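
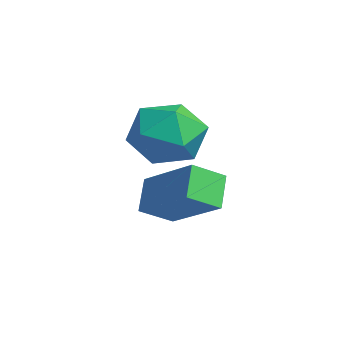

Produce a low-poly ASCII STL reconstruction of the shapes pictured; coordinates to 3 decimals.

solid 
facet normal -0.232 0.918 0.322
outer loop
vertex 1.086 -1.852 2.636
vertex 1.214 -2.214 3.761
vertex 2.145 -1.771 3.17
endloop
endfacet
facet normal 0.087 0.945 -0.316
outer loop
vertex 1.086 -1.852 2.636
vertex 2.145 -1.771 3.17
vertex 2.074 -2.141 2.043
endloop
endfacet
facet normal -0.301 0.558 -0.773
outer loop
vertex 1.086 -1.852 2.636
vertex 2.074 -2.141 2.043
vertex 1.099 -2.813 1.938
endloop
endfacet
facet normal -0.860 0.292 -0.418
outer loop
vertex 1.086 -1.852 2.636
vertex 1.099 -2.813 1.938
vertex 0.568 -2.858 2.999
endloop
endfacet
facet normal -0.818 0.514 0.259
outer loop
vertex 1.086 -1.852 2.636
vertex 0.568 -2.858 2.999
vertex 1.214 -2.214 3.761
endloop
endfacet
facet normal 0.728 0.636 -0.255
outer loop
vertex 2.074 -2.141 2.043
vertex 2.145 -1.771 3.17
vertex 2.812 -2.682 2.801
endloop
endfacet
facet normal 0.211 0.593 0.777
outer loop
vertex 2.145 -1.771 3.17
vertex 1.214 -2.214 3.761
vertex 2.281 -2.727 3.862
endloop
endfacet
facet normal -0.736 -0.059 0.674
outer loop
vertex 1.214 -2.214 3.761
vertex 0.568 -2.858 2.999
vertex 1.306 -3.399 3.757
endloop
endfacet
facet normal -0.805 -0.419 -0.421
outer loop
vertex 0.568 -2.858 2.999
vertex 1.099 -2.813 1.938
vertex 1.235 -3.769 2.63
endloop
endfacet
facet normal 0.100 0.011 -0.995
outer loop
vertex 1.099 -2.813 1.938
vertex 2.074 -2.141 2.043
vertex 2.166 -3.326 2.039
endloop
endfacet
facet normal 0.860 -0.292 0.418
outer loop
vertex 2.294 -3.688 3.164
vertex 2.812 -2.682 2.801
vertex 2.281 -2.727 3.862
endloop
endfacet
facet normal 0.301 -0.558 0.773
outer loop
vertex 2.294 -3.688 3.164
vertex 2.281 -2.727 3.862
vertex 1.306 -3.399 3.757
endloop
endfacet
facet normal -0.087 -0.945 0.316
outer loop
vertex 2.294 -3.688 3.164
vertex 1.306 -3.399 3.757
vertex 1.235 -3.769 2.63
endloop
endfacet
facet normal 0.232 -0.918 -0.322
outer loop
vertex 2.294 -3.688 3.164
vertex 1.235 -3.769 2.63
vertex 2.166 -3.326 2.039
endloop
endfacet
facet normal 0.818 -0.514 -0.259
outer loop
vertex 2.294 -3.688 3.164
vertex 2.166 -3.326 2.039
vertex 2.812 -2.682 2.801
endloop
endfacet
facet normal 0.805 0.419 0.421
outer loop
vertex 2.281 -2.727 3.862
vertex 2.812 -2.682 2.801
vertex 2.145 -1.771 3.17
endloop
endfacet
facet normal -0.100 -0.011 0.995
outer loop
vertex 1.306 -3.399 3.757
vertex 2.281 -2.727 3.862
vertex 1.214 -2.214 3.761
endloop
endfacet
facet normal -0.728 -0.636 0.255
outer loop
vertex 1.235 -3.769 2.63
vertex 1.306 -3.399 3.757
vertex 0.568 -2.858 2.999
endloop
endfacet
facet normal -0.211 -0.593 -0.777
outer loop
vertex 2.166 -3.326 2.039
vertex 1.235 -3.769 2.63
vertex 1.099 -2.813 1.938
endloop
endfacet
facet normal 0.736 0.059 -0.674
outer loop
vertex 2.812 -2.682 2.801
vertex 2.166 -3.326 2.039
vertex 2.074 -2.141 2.043
endloop
endfacet
facet normal -0.787 -0.384 -0.482
outer loop
vertex 1.218 -3.422 -0.02
vertex 0.494 -3.036 0.855
vertex 1.072 -2.41 -0.588
endloop
endfacet
facet normal 0.604 -0.322 -0.729
outer loop
vertex 2.726 -1.604 0.425
vertex 1.218 -3.422 -0.02
vertex 1.072 -2.41 -0.588
endloop
endfacet
facet normal -0.788 -0.383 -0.482
outer loop
vertex 1.072 -2.41 -0.588
vertex 0.494 -3.036 0.855
vertex 0.348 -2.023 0.288
endloop
endfacet
facet normal -0.125 0.865 -0.485
outer loop
vertex 0.348 -2.023 0.288
vertex 2.726 -1.604 0.425
vertex 1.072 -2.41 -0.588
endloop
endfacet
facet normal 0.125 -0.866 0.485
outer loop
vertex 1.218 -3.422 -0.02
vertex 2.148 -2.23 1.868
vertex 0.494 -3.036 0.855
endloop
endfacet
facet normal 0.603 -0.322 -0.730
outer loop
vertex 2.872 -2.617 0.992
vertex 1.218 -3.422 -0.02
vertex 2.726 -1.604 0.425
endloop
endfacet
facet normal 0.124 -0.866 0.485
outer loop
vertex 2.872 -2.617 0.992
vertex 2.148 -2.23 1.868
vertex 1.218 -3.422 -0.02
endloop
endfacet
facet normal -0.604 0.321 0.730
outer loop
vertex 0.494 -3.036 0.855
vertex 2.148 -2.23 1.868
vertex 0.348 -2.023 0.288
endloop
endfacet
facet normal -0.125 0.866 -0.485
outer loop
vertex 2.002 -1.218 1.3
vertex 2.726 -1.604 0.425
vertex 0.348 -2.023 0.288
endloop
endfacet
facet normal -0.603 0.322 0.729
outer loop
vertex 0.348 -2.023 0.288
vertex 2.148 -2.23 1.868
vertex 2.002 -1.218 1.3
endloop
endfacet
facet normal 0.788 0.384 0.482
outer loop
vertex 2.002 -1.218 1.3
vertex 2.872 -2.617 0.992
vertex 2.726 -1.604 0.425
endloop
endfacet
facet normal 0.788 0.384 0.482
outer loop
vertex 2.148 -2.23 1.868
vertex 2.872 -2.617 0.992
vertex 2.002 -1.218 1.3
endloop
endfacet

endsolid


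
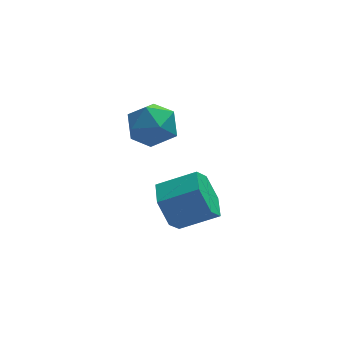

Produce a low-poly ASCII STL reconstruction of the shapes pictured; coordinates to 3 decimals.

solid 
facet normal -0.896 0.113 -0.429
outer loop
vertex -1.302 3.527 -4.456
vertex -1.767 2.966 -3.633
vertex -1.663 4.058 -3.563
endloop
endfacet
facet normal 0.299 0.868 -0.396
outer loop
vertex -1.302 3.527 -4.456
vertex -1.663 4.058 -3.563
vertex 0.212 3.336 -3.731
endloop
endfacet
facet normal 0.299 0.868 -0.396
outer loop
vertex 0.212 3.336 -3.731
vertex -1.663 4.058 -3.563
vertex -0.148 3.867 -2.838
endloop
endfacet
facet normal 0.896 -0.113 0.429
outer loop
vertex 0.212 3.336 -3.731
vertex -0.148 3.867 -2.838
vertex -0.253 2.774 -2.907
endloop
endfacet
facet normal -0.896 0.113 -0.429
outer loop
vertex -1.663 4.058 -3.563
vertex -1.767 2.966 -3.633
vertex -2.128 3.497 -2.739
endloop
endfacet
facet normal -0.134 0.853 0.505
outer loop
vertex -1.663 4.058 -3.563
vertex -2.128 3.497 -2.739
vertex -0.148 3.867 -2.838
endloop
endfacet
facet normal -0.134 0.852 0.506
outer loop
vertex -0.148 3.867 -2.838
vertex -2.128 3.497 -2.739
vertex -0.613 3.305 -2.014
endloop
endfacet
facet normal 0.896 -0.113 0.429
outer loop
vertex -0.148 3.867 -2.838
vertex -0.613 3.305 -2.014
vertex -0.253 2.774 -2.907
endloop
endfacet
facet normal -0.896 0.113 -0.429
outer loop
vertex -2.128 3.497 -2.739
vertex -1.767 2.966 -3.633
vertex -2.232 2.404 -2.809
endloop
endfacet
facet normal -0.433 -0.016 0.901
outer loop
vertex -2.128 3.497 -2.739
vertex -2.232 2.404 -2.809
vertex -0.613 3.305 -2.014
endloop
endfacet
facet normal -0.433 -0.016 0.901
outer loop
vertex -0.613 3.305 -2.014
vertex -2.232 2.404 -2.809
vertex -0.718 2.213 -2.084
endloop
endfacet
facet normal 0.896 -0.114 0.429
outer loop
vertex -0.613 3.305 -2.014
vertex -0.718 2.213 -2.084
vertex -0.253 2.774 -2.907
endloop
endfacet
facet normal -0.896 0.113 -0.429
outer loop
vertex -2.232 2.404 -2.809
vertex -1.767 2.966 -3.633
vertex -1.872 1.873 -3.702
endloop
endfacet
facet normal -0.299 -0.868 0.396
outer loop
vertex -2.232 2.404 -2.809
vertex -1.872 1.873 -3.702
vertex -0.718 2.213 -2.084
endloop
endfacet
facet normal -0.299 -0.868 0.396
outer loop
vertex -0.718 2.213 -2.084
vertex -1.872 1.873 -3.702
vertex -0.357 1.682 -2.977
endloop
endfacet
facet normal 0.896 -0.113 0.429
outer loop
vertex -0.718 2.213 -2.084
vertex -0.357 1.682 -2.977
vertex -0.253 2.774 -2.907
endloop
endfacet
facet normal -0.896 0.113 -0.429
outer loop
vertex -1.872 1.873 -3.702
vertex -1.767 2.966 -3.633
vertex -1.407 2.435 -4.526
endloop
endfacet
facet normal 0.134 -0.852 -0.505
outer loop
vertex -1.872 1.873 -3.702
vertex -1.407 2.435 -4.526
vertex -0.357 1.682 -2.977
endloop
endfacet
facet normal 0.134 -0.853 -0.505
outer loop
vertex -0.357 1.682 -2.977
vertex -1.407 2.435 -4.526
vertex 0.108 2.243 -3.801
endloop
endfacet
facet normal 0.896 -0.113 0.429
outer loop
vertex -0.357 1.682 -2.977
vertex 0.108 2.243 -3.801
vertex -0.253 2.774 -2.907
endloop
endfacet
facet normal -0.896 0.114 -0.429
outer loop
vertex -1.407 2.435 -4.526
vertex -1.767 2.966 -3.633
vertex -1.302 3.527 -4.456
endloop
endfacet
facet normal 0.433 0.016 -0.901
outer loop
vertex -1.407 2.435 -4.526
vertex -1.302 3.527 -4.456
vertex 0.108 2.243 -3.801
endloop
endfacet
facet normal 0.434 0.016 -0.901
outer loop
vertex 0.108 2.243 -3.801
vertex -1.302 3.527 -4.456
vertex 0.212 3.336 -3.731
endloop
endfacet
facet normal 0.896 -0.113 0.429
outer loop
vertex 0.108 2.243 -3.801
vertex 0.212 3.336 -3.731
vertex -0.253 2.774 -2.907
endloop
endfacet
facet normal 0.308 0.393 0.867
outer loop
vertex -2.021 4.526 1.091
vertex -2.439 3.68 1.623
vertex -1.414 3.647 1.274
endloop
endfacet
facet normal 0.742 0.582 0.333
outer loop
vertex -2.021 4.526 1.091
vertex -1.414 3.647 1.274
vertex -1.372 4.144 0.312
endloop
endfacet
facet normal 0.353 0.922 -0.158
outer loop
vertex -2.021 4.526 1.091
vertex -1.372 4.144 0.312
vertex -2.371 4.484 0.068
endloop
endfacet
facet normal -0.323 0.944 0.072
outer loop
vertex -2.021 4.526 1.091
vertex -2.371 4.484 0.068
vertex -3.03 4.197 0.878
endloop
endfacet
facet normal -0.350 0.616 0.705
outer loop
vertex -2.021 4.526 1.091
vertex -3.03 4.197 0.878
vertex -2.439 3.68 1.623
endloop
endfacet
facet normal 0.999 -0.015 0.036
outer loop
vertex -1.372 4.144 0.312
vertex -1.414 3.647 1.274
vertex -1.39 3.063 0.362
endloop
endfacet
facet normal 0.296 -0.321 0.900
outer loop
vertex -1.414 3.647 1.274
vertex -2.439 3.68 1.623
vertex -2.049 2.776 1.172
endloop
endfacet
facet normal -0.768 0.042 0.639
outer loop
vertex -2.439 3.68 1.623
vertex -3.03 4.197 0.878
vertex -3.048 3.116 0.928
endloop
endfacet
facet normal -0.723 0.573 -0.386
outer loop
vertex -3.03 4.197 0.878
vertex -2.371 4.484 0.068
vertex -3.006 3.613 -0.034
endloop
endfacet
facet normal 0.368 0.537 -0.759
outer loop
vertex -2.371 4.484 0.068
vertex -1.372 4.144 0.312
vertex -1.981 3.58 -0.383
endloop
endfacet
facet normal 0.323 -0.944 -0.072
outer loop
vertex -2.399 2.734 0.149
vertex -1.39 3.063 0.362
vertex -2.049 2.776 1.172
endloop
endfacet
facet normal -0.353 -0.922 0.158
outer loop
vertex -2.399 2.734 0.149
vertex -2.049 2.776 1.172
vertex -3.048 3.116 0.928
endloop
endfacet
facet normal -0.742 -0.582 -0.333
outer loop
vertex -2.399 2.734 0.149
vertex -3.048 3.116 0.928
vertex -3.006 3.613 -0.034
endloop
endfacet
facet normal -0.308 -0.393 -0.867
outer loop
vertex -2.399 2.734 0.149
vertex -3.006 3.613 -0.034
vertex -1.981 3.58 -0.383
endloop
endfacet
facet normal 0.350 -0.616 -0.705
outer loop
vertex -2.399 2.734 0.149
vertex -1.981 3.58 -0.383
vertex -1.39 3.063 0.362
endloop
endfacet
facet normal 0.723 -0.573 0.386
outer loop
vertex -2.049 2.776 1.172
vertex -1.39 3.063 0.362
vertex -1.414 3.647 1.274
endloop
endfacet
facet normal -0.368 -0.537 0.759
outer loop
vertex -3.048 3.116 0.928
vertex -2.049 2.776 1.172
vertex -2.439 3.68 1.623
endloop
endfacet
facet normal -0.999 0.015 -0.036
outer loop
vertex -3.006 3.613 -0.034
vertex -3.048 3.116 0.928
vertex -3.03 4.197 0.878
endloop
endfacet
facet normal -0.296 0.321 -0.900
outer loop
vertex -1.981 3.58 -0.383
vertex -3.006 3.613 -0.034
vertex -2.371 4.484 0.068
endloop
endfacet
facet normal 0.768 -0.042 -0.639
outer loop
vertex -1.39 3.063 0.362
vertex -1.981 3.58 -0.383
vertex -1.372 4.144 0.312
endloop
endfacet

endsolid


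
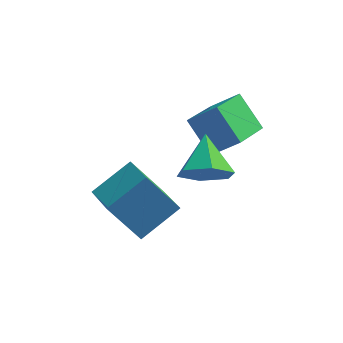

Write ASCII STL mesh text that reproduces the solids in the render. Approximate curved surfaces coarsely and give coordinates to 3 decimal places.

solid 
facet normal -0.538 0.515 0.667
outer loop
vertex 2.366 -0.08 0.13
vertex 3.105 1.71 -0.657
vertex 1.279 -0.033 -0.783
endloop
endfacet
facet normal -0.354 -0.856 0.377
outer loop
vertex 2.215 -0.93 -1.943
vertex 2.366 -0.08 0.13
vertex 1.279 -0.033 -0.783
endloop
endfacet
facet normal -0.538 0.515 0.667
outer loop
vertex 1.279 -0.033 -0.783
vertex 3.105 1.71 -0.657
vertex 2.018 1.757 -1.57
endloop
endfacet
facet normal -0.765 0.033 -0.643
outer loop
vertex 2.018 1.757 -1.57
vertex 2.215 -0.93 -1.943
vertex 1.279 -0.033 -0.783
endloop
endfacet
facet normal 0.765 -0.033 0.643
outer loop
vertex 2.366 -0.08 0.13
vertex 4.041 0.813 -1.817
vertex 3.105 1.71 -0.657
endloop
endfacet
facet normal -0.354 -0.856 0.377
outer loop
vertex 3.302 -0.977 -1.03
vertex 2.366 -0.08 0.13
vertex 2.215 -0.93 -1.943
endloop
endfacet
facet normal 0.765 -0.033 0.643
outer loop
vertex 3.302 -0.977 -1.03
vertex 4.041 0.813 -1.817
vertex 2.366 -0.08 0.13
endloop
endfacet
facet normal 0.354 0.856 -0.377
outer loop
vertex 3.105 1.71 -0.657
vertex 4.041 0.813 -1.817
vertex 2.018 1.757 -1.57
endloop
endfacet
facet normal -0.765 0.033 -0.643
outer loop
vertex 2.954 0.86 -2.73
vertex 2.215 -0.93 -1.943
vertex 2.018 1.757 -1.57
endloop
endfacet
facet normal 0.354 0.856 -0.377
outer loop
vertex 2.018 1.757 -1.57
vertex 4.041 0.813 -1.817
vertex 2.954 0.86 -2.73
endloop
endfacet
facet normal 0.538 -0.515 -0.667
outer loop
vertex 2.954 0.86 -2.73
vertex 3.302 -0.977 -1.03
vertex 2.215 -0.93 -1.943
endloop
endfacet
facet normal 0.538 -0.515 -0.667
outer loop
vertex 4.041 0.813 -1.817
vertex 3.302 -0.977 -1.03
vertex 2.954 0.86 -2.73
endloop
endfacet
facet normal -0.613 0.075 0.786
outer loop
vertex -0.006 -2.199 -2.207
vertex -0.77 -0.547 -2.961
vertex -1.334 -3.24 -3.143
endloop
endfacet
facet normal 0.388 -0.839 0.383
outer loop
vertex -0.09 -3.393 -4.739
vertex -0.006 -2.199 -2.207
vertex -1.334 -3.24 -3.143
endloop
endfacet
facet normal -0.613 0.075 0.787
outer loop
vertex -1.334 -3.24 -3.143
vertex -0.77 -0.547 -2.961
vertex -2.099 -1.589 -3.897
endloop
endfacet
facet normal -0.688 -0.540 -0.485
outer loop
vertex -2.099 -1.589 -3.897
vertex -0.09 -3.393 -4.739
vertex -1.334 -3.24 -3.143
endloop
endfacet
facet normal 0.688 0.540 0.485
outer loop
vertex -0.006 -2.199 -2.207
vertex 0.474 -0.7 -4.557
vertex -0.77 -0.547 -2.961
endloop
endfacet
facet normal 0.388 -0.839 0.383
outer loop
vertex 1.239 -2.351 -3.803
vertex -0.006 -2.199 -2.207
vertex -0.09 -3.393 -4.739
endloop
endfacet
facet normal 0.688 0.540 0.485
outer loop
vertex 1.239 -2.351 -3.803
vertex 0.474 -0.7 -4.557
vertex -0.006 -2.199 -2.207
endloop
endfacet
facet normal -0.388 0.838 -0.383
outer loop
vertex -0.77 -0.547 -2.961
vertex 0.474 -0.7 -4.557
vertex -2.099 -1.589 -3.897
endloop
endfacet
facet normal -0.688 -0.540 -0.485
outer loop
vertex -0.854 -1.741 -5.493
vertex -0.09 -3.393 -4.739
vertex -2.099 -1.589 -3.897
endloop
endfacet
facet normal -0.388 0.839 -0.382
outer loop
vertex -2.099 -1.589 -3.897
vertex 0.474 -0.7 -4.557
vertex -0.854 -1.741 -5.493
endloop
endfacet
facet normal 0.613 -0.075 -0.786
outer loop
vertex -0.854 -1.741 -5.493
vertex 1.239 -2.351 -3.803
vertex -0.09 -3.393 -4.739
endloop
endfacet
facet normal 0.613 -0.075 -0.786
outer loop
vertex 0.474 -0.7 -4.557
vertex 1.239 -2.351 -3.803
vertex -0.854 -1.741 -5.493
endloop
endfacet
facet normal 0.072 -0.858 -0.508
outer loop
vertex 3.238 -3.445 -0.37
vertex 2.214 -3.355 -0.667
vertex 2.986 -2.931 -1.274
endloop
endfacet
facet normal 0.824 0.560 0.089
outer loop
vertex 3.238 -3.445 -0.37
vertex 2.986 -2.931 -1.274
vertex 2.086 -1.845 0.227
endloop
endfacet
facet normal 0.073 -0.859 -0.508
outer loop
vertex 2.986 -2.931 -1.274
vertex 2.214 -3.355 -0.667
vertex 1.961 -2.842 -1.571
endloop
endfacet
facet normal 0.214 0.848 -0.485
outer loop
vertex 2.986 -2.931 -1.274
vertex 1.961 -2.842 -1.571
vertex 2.086 -1.845 0.227
endloop
endfacet
facet normal 0.073 -0.859 -0.508
outer loop
vertex 1.961 -2.842 -1.571
vertex 2.214 -3.355 -0.667
vertex 1.189 -3.266 -0.964
endloop
endfacet
facet normal -0.643 0.688 -0.337
outer loop
vertex 1.961 -2.842 -1.571
vertex 1.189 -3.266 -0.964
vertex 2.086 -1.845 0.227
endloop
endfacet
facet normal 0.073 -0.858 -0.508
outer loop
vertex 1.189 -3.266 -0.964
vertex 2.214 -3.355 -0.667
vertex 1.442 -3.78 -0.059
endloop
endfacet
facet normal -0.891 0.240 0.385
outer loop
vertex 1.189 -3.266 -0.964
vertex 1.442 -3.78 -0.059
vertex 2.086 -1.845 0.227
endloop
endfacet
facet normal 0.072 -0.858 -0.508
outer loop
vertex 1.442 -3.78 -0.059
vertex 2.214 -3.355 -0.667
vertex 2.466 -3.869 0.237
endloop
endfacet
facet normal -0.281 -0.048 0.958
outer loop
vertex 1.442 -3.78 -0.059
vertex 2.466 -3.869 0.237
vertex 2.086 -1.845 0.227
endloop
endfacet
facet normal 0.072 -0.858 -0.508
outer loop
vertex 2.466 -3.869 0.237
vertex 2.214 -3.355 -0.667
vertex 3.238 -3.445 -0.37
endloop
endfacet
facet normal 0.575 0.112 0.810
outer loop
vertex 2.466 -3.869 0.237
vertex 3.238 -3.445 -0.37
vertex 2.086 -1.845 0.227
endloop
endfacet

endsolid


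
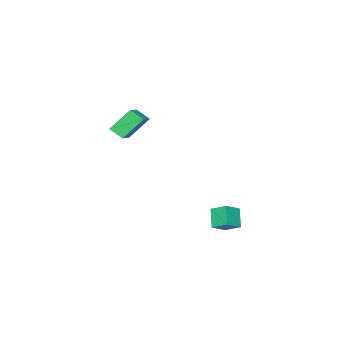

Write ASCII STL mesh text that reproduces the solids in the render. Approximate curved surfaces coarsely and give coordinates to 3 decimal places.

solid 
facet normal -0.791 -0.474 -0.386
outer loop
vertex -2.223 -4.331 1.219
vertex -3.242 -3.689 2.517
vertex -2.429 -3.536 0.665
endloop
endfacet
facet normal 0.575 -0.362 -0.734
outer loop
vertex -0.918 -2.631 1.403
vertex -2.223 -4.331 1.219
vertex -2.429 -3.536 0.665
endloop
endfacet
facet normal -0.791 -0.474 -0.386
outer loop
vertex -2.429 -3.536 0.665
vertex -3.242 -3.689 2.517
vertex -3.447 -2.895 1.963
endloop
endfacet
facet normal -0.208 0.803 -0.559
outer loop
vertex -3.447 -2.895 1.963
vertex -0.918 -2.631 1.403
vertex -2.429 -3.536 0.665
endloop
endfacet
facet normal 0.207 -0.802 0.560
outer loop
vertex -2.223 -4.331 1.219
vertex -1.731 -2.784 3.255
vertex -3.242 -3.689 2.517
endloop
endfacet
facet normal 0.576 -0.363 -0.733
outer loop
vertex -0.713 -3.425 1.957
vertex -2.223 -4.331 1.219
vertex -0.918 -2.631 1.403
endloop
endfacet
facet normal 0.208 -0.802 0.559
outer loop
vertex -0.713 -3.425 1.957
vertex -1.731 -2.784 3.255
vertex -2.223 -4.331 1.219
endloop
endfacet
facet normal -0.575 0.363 0.733
outer loop
vertex -3.242 -3.689 2.517
vertex -1.731 -2.784 3.255
vertex -3.447 -2.895 1.963
endloop
endfacet
facet normal -0.208 0.802 -0.560
outer loop
vertex -1.937 -1.989 2.701
vertex -0.918 -2.631 1.403
vertex -3.447 -2.895 1.963
endloop
endfacet
facet normal -0.576 0.362 0.733
outer loop
vertex -3.447 -2.895 1.963
vertex -1.731 -2.784 3.255
vertex -1.937 -1.989 2.701
endloop
endfacet
facet normal 0.791 0.474 0.387
outer loop
vertex -1.937 -1.989 2.701
vertex -0.713 -3.425 1.957
vertex -0.918 -2.631 1.403
endloop
endfacet
facet normal 0.791 0.474 0.386
outer loop
vertex -1.731 -2.784 3.255
vertex -0.713 -3.425 1.957
vertex -1.937 -1.989 2.701
endloop
endfacet
facet normal -0.870 0.115 -0.479
outer loop
vertex -2.549 3.26 -2.964
vertex -2.697 4.208 -2.468
vertex -1.938 3.86 -3.929
endloop
endfacet
facet normal 0.137 -0.878 -0.459
outer loop
vertex -0.963 3.732 -3.392
vertex -2.549 3.26 -2.964
vertex -1.938 3.86 -3.929
endloop
endfacet
facet normal -0.870 0.115 -0.479
outer loop
vertex -1.938 3.86 -3.929
vertex -2.697 4.208 -2.468
vertex -2.086 4.808 -3.433
endloop
endfacet
facet normal 0.473 0.465 -0.748
outer loop
vertex -2.086 4.808 -3.433
vertex -0.963 3.732 -3.392
vertex -1.938 3.86 -3.929
endloop
endfacet
facet normal -0.473 -0.465 0.748
outer loop
vertex -2.549 3.26 -2.964
vertex -1.722 4.08 -1.931
vertex -2.697 4.208 -2.468
endloop
endfacet
facet normal 0.137 -0.878 -0.459
outer loop
vertex -1.574 3.132 -2.427
vertex -2.549 3.26 -2.964
vertex -0.963 3.732 -3.392
endloop
endfacet
facet normal -0.473 -0.465 0.748
outer loop
vertex -1.574 3.132 -2.427
vertex -1.722 4.08 -1.931
vertex -2.549 3.26 -2.964
endloop
endfacet
facet normal -0.137 0.878 0.459
outer loop
vertex -2.697 4.208 -2.468
vertex -1.722 4.08 -1.931
vertex -2.086 4.808 -3.433
endloop
endfacet
facet normal 0.473 0.465 -0.748
outer loop
vertex -1.111 4.68 -2.896
vertex -0.963 3.732 -3.392
vertex -2.086 4.808 -3.433
endloop
endfacet
facet normal -0.137 0.878 0.459
outer loop
vertex -2.086 4.808 -3.433
vertex -1.722 4.08 -1.931
vertex -1.111 4.68 -2.896
endloop
endfacet
facet normal 0.870 -0.115 0.479
outer loop
vertex -1.111 4.68 -2.896
vertex -1.574 3.132 -2.427
vertex -0.963 3.732 -3.392
endloop
endfacet
facet normal 0.870 -0.115 0.479
outer loop
vertex -1.722 4.08 -1.931
vertex -1.574 3.132 -2.427
vertex -1.111 4.68 -2.896
endloop
endfacet

endsolid


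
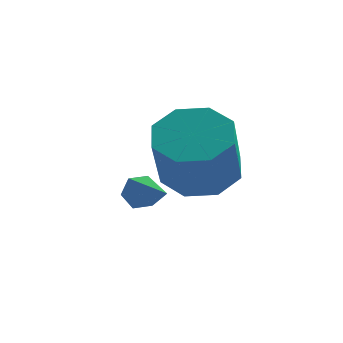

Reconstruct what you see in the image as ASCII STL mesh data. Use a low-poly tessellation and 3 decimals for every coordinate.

solid 
facet normal -0.645 0.688 -0.332
outer loop
vertex 0.692 -1.562 0.921
vertex 0.423 -1.606 1.352
vertex 0.802 -1.266 1.321
endloop
endfacet
facet normal 0.905 0.183 -0.385
outer loop
vertex 0.692 -1.562 0.921
vertex 0.802 -1.266 1.321
vertex 1.237 -2.474 1.768
endloop
endfacet
facet normal -0.645 0.689 -0.330
outer loop
vertex 0.802 -1.266 1.321
vertex 0.423 -1.606 1.352
vertex 0.533 -1.311 1.753
endloop
endfacet
facet normal 0.735 0.452 0.505
outer loop
vertex 0.802 -1.266 1.321
vertex 0.533 -1.311 1.753
vertex 1.237 -2.474 1.768
endloop
endfacet
facet normal -0.646 0.689 -0.330
outer loop
vertex 0.533 -1.311 1.753
vertex 0.423 -1.606 1.352
vertex 0.155 -1.651 1.783
endloop
endfacet
facet normal 0.044 0.039 0.998
outer loop
vertex 0.533 -1.311 1.753
vertex 0.155 -1.651 1.783
vertex 1.237 -2.474 1.768
endloop
endfacet
facet normal -0.647 0.688 -0.330
outer loop
vertex 0.155 -1.651 1.783
vertex 0.423 -1.606 1.352
vertex 0.045 -1.947 1.382
endloop
endfacet
facet normal -0.478 -0.639 0.603
outer loop
vertex 0.155 -1.651 1.783
vertex 0.045 -1.947 1.382
vertex 1.237 -2.474 1.768
endloop
endfacet
facet normal -0.647 0.688 -0.330
outer loop
vertex 0.045 -1.947 1.382
vertex 0.423 -1.606 1.352
vertex 0.313 -1.902 0.951
endloop
endfacet
facet normal -0.308 -0.907 -0.286
outer loop
vertex 0.045 -1.947 1.382
vertex 0.313 -1.902 0.951
vertex 1.237 -2.474 1.768
endloop
endfacet
facet normal -0.644 0.689 -0.332
outer loop
vertex 0.313 -1.902 0.951
vertex 0.423 -1.606 1.352
vertex 0.692 -1.562 0.921
endloop
endfacet
facet normal 0.383 -0.495 -0.780
outer loop
vertex 0.313 -1.902 0.951
vertex 0.692 -1.562 0.921
vertex 1.237 -2.474 1.768
endloop
endfacet
facet normal -0.009 0.543 -0.840
outer loop
vertex 2.961 -2.778 2.547
vertex 2.022 -2.616 2.662
vertex 2.827 -2.172 2.94
endloop
endfacet
facet normal 0.983 0.158 0.091
outer loop
vertex 2.961 -2.778 2.547
vertex 2.827 -2.172 2.94
vertex 2.977 -3.706 3.983
endloop
endfacet
facet normal 0.983 0.159 0.092
outer loop
vertex 2.977 -3.706 3.983
vertex 2.827 -2.172 2.94
vertex 2.842 -3.1 4.376
endloop
endfacet
facet normal 0.009 -0.543 0.840
outer loop
vertex 2.977 -3.706 3.983
vertex 2.842 -3.1 4.376
vertex 2.038 -3.544 4.098
endloop
endfacet
facet normal -0.009 0.542 -0.840
outer loop
vertex 2.827 -2.172 2.94
vertex 2.022 -2.616 2.662
vertex 2.221 -1.826 3.17
endloop
endfacet
facet normal 0.565 0.695 0.444
outer loop
vertex 2.827 -2.172 2.94
vertex 2.221 -1.826 3.17
vertex 2.842 -3.1 4.376
endloop
endfacet
facet normal 0.565 0.695 0.444
outer loop
vertex 2.842 -3.1 4.376
vertex 2.221 -1.826 3.17
vertex 2.236 -2.754 4.606
endloop
endfacet
facet normal 0.009 -0.542 0.840
outer loop
vertex 2.842 -3.1 4.376
vertex 2.236 -2.754 4.606
vertex 2.038 -3.544 4.098
endloop
endfacet
facet normal -0.009 0.542 -0.840
outer loop
vertex 2.221 -1.826 3.17
vertex 2.022 -2.616 2.662
vertex 1.498 -1.943 3.102
endloop
endfacet
facet normal -0.184 0.825 0.535
outer loop
vertex 2.221 -1.826 3.17
vertex 1.498 -1.943 3.102
vertex 2.236 -2.754 4.606
endloop
endfacet
facet normal -0.182 0.825 0.534
outer loop
vertex 2.236 -2.754 4.606
vertex 1.498 -1.943 3.102
vertex 1.514 -2.87 4.539
endloop
endfacet
facet normal 0.009 -0.542 0.840
outer loop
vertex 2.236 -2.754 4.606
vertex 1.514 -2.87 4.539
vertex 2.038 -3.544 4.098
endloop
endfacet
facet normal -0.009 0.542 -0.840
outer loop
vertex 1.498 -1.943 3.102
vertex 2.022 -2.616 2.662
vertex 1.083 -2.454 2.777
endloop
endfacet
facet normal -0.825 0.471 0.313
outer loop
vertex 1.498 -1.943 3.102
vertex 1.083 -2.454 2.777
vertex 1.514 -2.87 4.539
endloop
endfacet
facet normal -0.825 0.470 0.313
outer loop
vertex 1.514 -2.87 4.539
vertex 1.083 -2.454 2.777
vertex 1.099 -3.382 4.213
endloop
endfacet
facet normal 0.009 -0.542 0.840
outer loop
vertex 1.514 -2.87 4.539
vertex 1.099 -3.382 4.213
vertex 2.038 -3.544 4.098
endloop
endfacet
facet normal -0.009 0.543 -0.840
outer loop
vertex 1.083 -2.454 2.777
vertex 2.022 -2.616 2.662
vertex 1.218 -3.06 2.384
endloop
endfacet
facet normal -0.983 -0.159 -0.092
outer loop
vertex 1.083 -2.454 2.777
vertex 1.218 -3.06 2.384
vertex 1.099 -3.382 4.213
endloop
endfacet
facet normal -0.983 -0.158 -0.092
outer loop
vertex 1.099 -3.382 4.213
vertex 1.218 -3.06 2.384
vertex 1.233 -3.988 3.82
endloop
endfacet
facet normal 0.009 -0.543 0.840
outer loop
vertex 1.099 -3.382 4.213
vertex 1.233 -3.988 3.82
vertex 2.038 -3.544 4.098
endloop
endfacet
facet normal -0.009 0.542 -0.840
outer loop
vertex 1.218 -3.06 2.384
vertex 2.022 -2.616 2.662
vertex 1.824 -3.406 2.154
endloop
endfacet
facet normal -0.565 -0.695 -0.444
outer loop
vertex 1.218 -3.06 2.384
vertex 1.824 -3.406 2.154
vertex 1.233 -3.988 3.82
endloop
endfacet
facet normal -0.565 -0.695 -0.444
outer loop
vertex 1.233 -3.988 3.82
vertex 1.824 -3.406 2.154
vertex 1.839 -4.334 3.59
endloop
endfacet
facet normal 0.009 -0.542 0.840
outer loop
vertex 1.233 -3.988 3.82
vertex 1.839 -4.334 3.59
vertex 2.038 -3.544 4.098
endloop
endfacet
facet normal -0.009 0.542 -0.840
outer loop
vertex 1.824 -3.406 2.154
vertex 2.022 -2.616 2.662
vertex 2.546 -3.29 2.221
endloop
endfacet
facet normal 0.182 -0.825 -0.535
outer loop
vertex 1.824 -3.406 2.154
vertex 2.546 -3.29 2.221
vertex 1.839 -4.334 3.59
endloop
endfacet
facet normal 0.184 -0.825 -0.534
outer loop
vertex 1.839 -4.334 3.59
vertex 2.546 -3.29 2.221
vertex 2.562 -4.217 3.658
endloop
endfacet
facet normal 0.009 -0.542 0.840
outer loop
vertex 1.839 -4.334 3.59
vertex 2.562 -4.217 3.658
vertex 2.038 -3.544 4.098
endloop
endfacet
facet normal -0.009 0.542 -0.840
outer loop
vertex 2.546 -3.29 2.221
vertex 2.022 -2.616 2.662
vertex 2.961 -2.778 2.547
endloop
endfacet
facet normal 0.825 -0.470 -0.312
outer loop
vertex 2.546 -3.29 2.221
vertex 2.961 -2.778 2.547
vertex 2.562 -4.217 3.658
endloop
endfacet
facet normal 0.825 -0.471 -0.313
outer loop
vertex 2.562 -4.217 3.658
vertex 2.961 -2.778 2.547
vertex 2.977 -3.706 3.983
endloop
endfacet
facet normal 0.009 -0.542 0.840
outer loop
vertex 2.562 -4.217 3.658
vertex 2.977 -3.706 3.983
vertex 2.038 -3.544 4.098
endloop
endfacet

endsolid


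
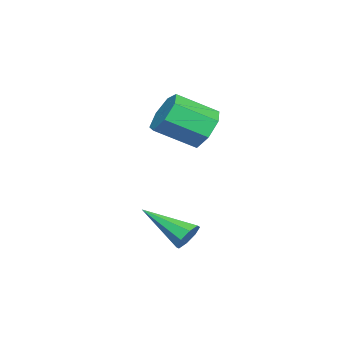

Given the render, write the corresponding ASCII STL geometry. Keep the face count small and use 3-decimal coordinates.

solid 
facet normal -0.345 0.794 -0.501
outer loop
vertex -1.503 0.69 1.537
vertex -1.987 0.07 0.887
vertex -2.331 0.471 1.76
endloop
endfacet
facet normal 0.076 0.555 0.828
outer loop
vertex -1.503 0.69 1.537
vertex -2.331 0.471 1.76
vertex -0.849 -0.81 2.482
endloop
endfacet
facet normal 0.077 0.555 0.828
outer loop
vertex -0.849 -0.81 2.482
vertex -2.331 0.471 1.76
vertex -1.677 -1.03 2.706
endloop
endfacet
facet normal 0.346 -0.794 0.500
outer loop
vertex -0.849 -0.81 2.482
vertex -1.677 -1.03 2.706
vertex -1.333 -1.43 1.833
endloop
endfacet
facet normal -0.346 0.793 -0.501
outer loop
vertex -2.331 0.471 1.76
vertex -1.987 0.07 0.887
vertex -2.899 -0.051 1.326
endloop
endfacet
facet normal -0.684 0.151 0.713
outer loop
vertex -2.331 0.471 1.76
vertex -2.899 -0.051 1.326
vertex -1.677 -1.03 2.706
endloop
endfacet
facet normal -0.684 0.152 0.714
outer loop
vertex -1.677 -1.03 2.706
vertex -2.899 -0.051 1.326
vertex -2.246 -1.551 2.272
endloop
endfacet
facet normal 0.346 -0.794 0.500
outer loop
vertex -1.677 -1.03 2.706
vertex -2.246 -1.551 2.272
vertex -1.333 -1.43 1.833
endloop
endfacet
facet normal -0.346 0.794 -0.500
outer loop
vertex -2.899 -0.051 1.326
vertex -1.987 0.07 0.887
vertex -2.781 -0.481 0.562
endloop
endfacet
facet normal -0.929 -0.365 0.062
outer loop
vertex -2.899 -0.051 1.326
vertex -2.781 -0.481 0.562
vertex -2.246 -1.551 2.272
endloop
endfacet
facet normal -0.929 -0.366 0.061
outer loop
vertex -2.246 -1.551 2.272
vertex -2.781 -0.481 0.562
vertex -2.127 -1.981 1.508
endloop
endfacet
facet normal 0.346 -0.794 0.501
outer loop
vertex -2.246 -1.551 2.272
vertex -2.127 -1.981 1.508
vertex -1.333 -1.43 1.833
endloop
endfacet
facet normal -0.346 0.794 -0.500
outer loop
vertex -2.781 -0.481 0.562
vertex -1.987 0.07 0.887
vertex -2.065 -0.496 0.043
endloop
endfacet
facet normal -0.474 -0.608 -0.637
outer loop
vertex -2.781 -0.481 0.562
vertex -2.065 -0.496 0.043
vertex -2.127 -1.981 1.508
endloop
endfacet
facet normal -0.475 -0.608 -0.636
outer loop
vertex -2.127 -1.981 1.508
vertex -2.065 -0.496 0.043
vertex -1.411 -1.996 0.988
endloop
endfacet
facet normal 0.346 -0.794 0.500
outer loop
vertex -2.127 -1.981 1.508
vertex -1.411 -1.996 0.988
vertex -1.333 -1.43 1.833
endloop
endfacet
facet normal -0.346 0.794 -0.500
outer loop
vertex -2.065 -0.496 0.043
vertex -1.987 0.07 0.887
vertex -1.29 -0.085 0.159
endloop
endfacet
facet normal 0.336 -0.393 -0.856
outer loop
vertex -2.065 -0.496 0.043
vertex -1.29 -0.085 0.159
vertex -1.411 -1.996 0.988
endloop
endfacet
facet normal 0.337 -0.393 -0.856
outer loop
vertex -1.411 -1.996 0.988
vertex -1.29 -0.085 0.159
vertex -0.636 -1.585 1.105
endloop
endfacet
facet normal 0.346 -0.794 0.500
outer loop
vertex -1.411 -1.996 0.988
vertex -0.636 -1.585 1.105
vertex -1.333 -1.43 1.833
endloop
endfacet
facet normal -0.346 0.794 -0.500
outer loop
vertex -1.29 -0.085 0.159
vertex -1.987 0.07 0.887
vertex -1.04 0.443 0.824
endloop
endfacet
facet normal 0.895 0.119 -0.431
outer loop
vertex -1.29 -0.085 0.159
vertex -1.04 0.443 0.824
vertex -0.636 -1.585 1.105
endloop
endfacet
facet normal 0.895 0.118 -0.431
outer loop
vertex -0.636 -1.585 1.105
vertex -1.04 0.443 0.824
vertex -0.386 -1.057 1.769
endloop
endfacet
facet normal 0.346 -0.793 0.501
outer loop
vertex -0.636 -1.585 1.105
vertex -0.386 -1.057 1.769
vertex -1.333 -1.43 1.833
endloop
endfacet
facet normal -0.346 0.794 -0.500
outer loop
vertex -1.04 0.443 0.824
vertex -1.987 0.07 0.887
vertex -1.503 0.69 1.537
endloop
endfacet
facet normal 0.779 0.540 0.319
outer loop
vertex -1.04 0.443 0.824
vertex -1.503 0.69 1.537
vertex -0.386 -1.057 1.769
endloop
endfacet
facet normal 0.779 0.540 0.319
outer loop
vertex -0.386 -1.057 1.769
vertex -1.503 0.69 1.537
vertex -0.849 -0.81 2.482
endloop
endfacet
facet normal 0.346 -0.794 0.500
outer loop
vertex -0.386 -1.057 1.769
vertex -0.849 -0.81 2.482
vertex -1.333 -1.43 1.833
endloop
endfacet
facet normal 0.156 0.867 -0.473
outer loop
vertex 2.926 0.978 -2.399
vertex 2.507 0.788 -2.886
vertex 2.441 1.116 -2.306
endloop
endfacet
facet normal 0.230 0.162 0.960
outer loop
vertex 2.926 0.978 -2.399
vertex 2.441 1.116 -2.306
vertex 2.173 -1.068 -1.874
endloop
endfacet
facet normal 0.157 0.867 -0.473
outer loop
vertex 2.441 1.116 -2.306
vertex 2.507 0.788 -2.886
vertex 1.995 1.062 -2.553
endloop
endfacet
facet normal -0.493 0.227 0.840
outer loop
vertex 2.441 1.116 -2.306
vertex 1.995 1.062 -2.553
vertex 2.173 -1.068 -1.874
endloop
endfacet
facet normal 0.156 0.867 -0.473
outer loop
vertex 1.995 1.062 -2.553
vertex 2.507 0.788 -2.886
vertex 1.849 0.847 -2.995
endloop
endfacet
facet normal -0.952 0.018 0.306
outer loop
vertex 1.995 1.062 -2.553
vertex 1.849 0.847 -2.995
vertex 2.173 -1.068 -1.874
endloop
endfacet
facet normal 0.156 0.867 -0.473
outer loop
vertex 1.849 0.847 -2.995
vertex 2.507 0.788 -2.886
vertex 2.088 0.598 -3.373
endloop
endfacet
facet normal -0.880 -0.342 -0.331
outer loop
vertex 1.849 0.847 -2.995
vertex 2.088 0.598 -3.373
vertex 2.173 -1.068 -1.874
endloop
endfacet
facet normal 0.158 0.867 -0.474
outer loop
vertex 2.088 0.598 -3.373
vertex 2.507 0.788 -2.886
vertex 2.573 0.459 -3.466
endloop
endfacet
facet normal -0.318 -0.643 -0.697
outer loop
vertex 2.088 0.598 -3.373
vertex 2.573 0.459 -3.466
vertex 2.173 -1.068 -1.874
endloop
endfacet
facet normal 0.154 0.867 -0.474
outer loop
vertex 2.573 0.459 -3.466
vertex 2.507 0.788 -2.886
vertex 3.02 0.514 -3.22
endloop
endfacet
facet normal 0.405 -0.709 -0.578
outer loop
vertex 2.573 0.459 -3.466
vertex 3.02 0.514 -3.22
vertex 2.173 -1.068 -1.874
endloop
endfacet
facet normal 0.157 0.868 -0.471
outer loop
vertex 3.02 0.514 -3.22
vertex 2.507 0.788 -2.886
vertex 3.166 0.728 -2.777
endloop
endfacet
facet normal 0.865 -0.500 -0.043
outer loop
vertex 3.02 0.514 -3.22
vertex 3.166 0.728 -2.777
vertex 2.173 -1.068 -1.874
endloop
endfacet
facet normal 0.157 0.867 -0.473
outer loop
vertex 3.166 0.728 -2.777
vertex 2.507 0.788 -2.886
vertex 2.926 0.978 -2.399
endloop
endfacet
facet normal 0.792 -0.139 0.595
outer loop
vertex 3.166 0.728 -2.777
vertex 2.926 0.978 -2.399
vertex 2.173 -1.068 -1.874
endloop
endfacet

endsolid


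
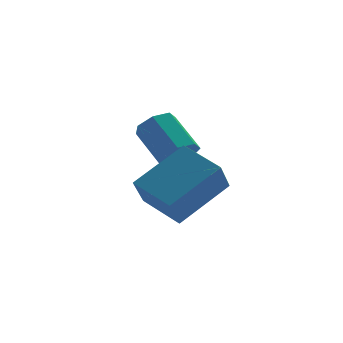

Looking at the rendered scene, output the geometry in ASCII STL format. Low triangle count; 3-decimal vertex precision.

solid 
facet normal -0.588 0.733 0.343
outer loop
vertex -0.601 -0.983 -0.738
vertex 1.031 -0.236 0.462
vertex -0.192 -0.152 -1.814
endloop
endfacet
facet normal -0.756 -0.347 -0.555
outer loop
vertex 0.749 -1.324 -2.362
vertex -0.601 -0.983 -0.738
vertex -0.192 -0.152 -1.814
endloop
endfacet
facet normal -0.588 0.733 0.343
outer loop
vertex -0.192 -0.152 -1.814
vertex 1.031 -0.236 0.462
vertex 1.441 0.596 -0.613
endloop
endfacet
facet normal 0.289 0.586 -0.757
outer loop
vertex 1.441 0.596 -0.613
vertex 0.749 -1.324 -2.362
vertex -0.192 -0.152 -1.814
endloop
endfacet
facet normal -0.289 -0.586 0.757
outer loop
vertex -0.601 -0.983 -0.738
vertex 1.972 -1.408 -0.086
vertex 1.031 -0.236 0.462
endloop
endfacet
facet normal -0.756 -0.346 -0.556
outer loop
vertex 0.339 -2.156 -1.287
vertex -0.601 -0.983 -0.738
vertex 0.749 -1.324 -2.362
endloop
endfacet
facet normal -0.289 -0.586 0.757
outer loop
vertex 0.339 -2.156 -1.287
vertex 1.972 -1.408 -0.086
vertex -0.601 -0.983 -0.738
endloop
endfacet
facet normal 0.755 0.346 0.556
outer loop
vertex 1.031 -0.236 0.462
vertex 1.972 -1.408 -0.086
vertex 1.441 0.596 -0.613
endloop
endfacet
facet normal 0.289 0.586 -0.757
outer loop
vertex 2.381 -0.577 -1.162
vertex 0.749 -1.324 -2.362
vertex 1.441 0.596 -0.613
endloop
endfacet
facet normal 0.756 0.346 0.555
outer loop
vertex 1.441 0.596 -0.613
vertex 1.972 -1.408 -0.086
vertex 2.381 -0.577 -1.162
endloop
endfacet
facet normal 0.588 -0.733 -0.343
outer loop
vertex 2.381 -0.577 -1.162
vertex 0.339 -2.156 -1.287
vertex 0.749 -1.324 -2.362
endloop
endfacet
facet normal 0.588 -0.733 -0.343
outer loop
vertex 1.972 -1.408 -0.086
vertex 0.339 -2.156 -1.287
vertex 2.381 -0.577 -1.162
endloop
endfacet
facet normal 0.388 -0.688 -0.613
outer loop
vertex 1.819 1.552 -0.303
vertex 1.146 1.339 -0.49
vertex 1.564 1.851 -0.8
endloop
endfacet
facet normal 0.829 0.551 -0.094
outer loop
vertex 1.819 1.552 -0.303
vertex 1.564 1.851 -0.8
vertex 1.187 2.674 0.696
endloop
endfacet
facet normal 0.829 0.552 -0.095
outer loop
vertex 1.187 2.674 0.696
vertex 1.564 1.851 -0.8
vertex 0.931 2.973 0.199
endloop
endfacet
facet normal -0.387 0.688 0.614
outer loop
vertex 1.187 2.674 0.696
vertex 0.931 2.973 0.199
vertex 0.514 2.461 0.51
endloop
endfacet
facet normal 0.388 -0.688 -0.613
outer loop
vertex 1.564 1.851 -0.8
vertex 1.146 1.339 -0.49
vertex 0.994 1.764 -1.063
endloop
endfacet
facet normal 0.201 0.712 -0.672
outer loop
vertex 1.564 1.851 -0.8
vertex 0.994 1.764 -1.063
vertex 0.931 2.973 0.199
endloop
endfacet
facet normal 0.202 0.712 -0.672
outer loop
vertex 0.931 2.973 0.199
vertex 0.994 1.764 -1.063
vertex 0.362 2.886 -0.064
endloop
endfacet
facet normal -0.388 0.688 0.613
outer loop
vertex 0.931 2.973 0.199
vertex 0.362 2.886 -0.064
vertex 0.514 2.461 0.51
endloop
endfacet
facet normal 0.388 -0.688 -0.613
outer loop
vertex 0.994 1.764 -1.063
vertex 1.146 1.339 -0.49
vertex 0.539 1.357 -0.894
endloop
endfacet
facet normal -0.578 0.337 -0.744
outer loop
vertex 0.994 1.764 -1.063
vertex 0.539 1.357 -0.894
vertex 0.362 2.886 -0.064
endloop
endfacet
facet normal -0.578 0.337 -0.744
outer loop
vertex 0.362 2.886 -0.064
vertex 0.539 1.357 -0.894
vertex -0.093 2.479 0.105
endloop
endfacet
facet normal -0.388 0.688 0.613
outer loop
vertex 0.362 2.886 -0.064
vertex -0.093 2.479 0.105
vertex 0.514 2.461 0.51
endloop
endfacet
facet normal 0.388 -0.688 -0.613
outer loop
vertex 0.539 1.357 -0.894
vertex 1.146 1.339 -0.49
vertex 0.541 0.937 -0.421
endloop
endfacet
facet normal -0.922 -0.292 -0.255
outer loop
vertex 0.539 1.357 -0.894
vertex 0.541 0.937 -0.421
vertex -0.093 2.479 0.105
endloop
endfacet
facet normal -0.922 -0.292 -0.255
outer loop
vertex -0.093 2.479 0.105
vertex 0.541 0.937 -0.421
vertex -0.091 2.058 0.579
endloop
endfacet
facet normal -0.388 0.688 0.613
outer loop
vertex -0.093 2.479 0.105
vertex -0.091 2.058 0.579
vertex 0.514 2.461 0.51
endloop
endfacet
facet normal 0.388 -0.688 -0.613
outer loop
vertex 0.541 0.937 -0.421
vertex 1.146 1.339 -0.49
vertex 0.999 0.819 0.001
endloop
endfacet
facet normal -0.572 -0.702 0.425
outer loop
vertex 0.541 0.937 -0.421
vertex 0.999 0.819 0.001
vertex -0.091 2.058 0.579
endloop
endfacet
facet normal -0.571 -0.701 0.426
outer loop
vertex -0.091 2.058 0.579
vertex 0.999 0.819 0.001
vertex 0.367 1.941 1.0
endloop
endfacet
facet normal -0.388 0.688 0.613
outer loop
vertex -0.091 2.058 0.579
vertex 0.367 1.941 1.0
vertex 0.514 2.461 0.51
endloop
endfacet
facet normal 0.388 -0.688 -0.613
outer loop
vertex 0.999 0.819 0.001
vertex 1.146 1.339 -0.49
vertex 1.568 1.093 0.053
endloop
endfacet
facet normal 0.209 -0.582 0.786
outer loop
vertex 0.999 0.819 0.001
vertex 1.568 1.093 0.053
vertex 0.367 1.941 1.0
endloop
endfacet
facet normal 0.208 -0.583 0.786
outer loop
vertex 0.367 1.941 1.0
vertex 1.568 1.093 0.053
vertex 0.935 2.215 1.053
endloop
endfacet
facet normal -0.389 0.688 0.613
outer loop
vertex 0.367 1.941 1.0
vertex 0.935 2.215 1.053
vertex 0.514 2.461 0.51
endloop
endfacet
facet normal 0.388 -0.688 -0.613
outer loop
vertex 1.568 1.093 0.053
vertex 1.146 1.339 -0.49
vertex 1.819 1.552 -0.303
endloop
endfacet
facet normal 0.832 -0.025 0.554
outer loop
vertex 1.568 1.093 0.053
vertex 1.819 1.552 -0.303
vertex 0.935 2.215 1.053
endloop
endfacet
facet normal 0.832 -0.025 0.555
outer loop
vertex 0.935 2.215 1.053
vertex 1.819 1.552 -0.303
vertex 1.187 2.674 0.696
endloop
endfacet
facet normal -0.387 0.689 0.612
outer loop
vertex 0.935 2.215 1.053
vertex 1.187 2.674 0.696
vertex 0.514 2.461 0.51
endloop
endfacet

endsolid


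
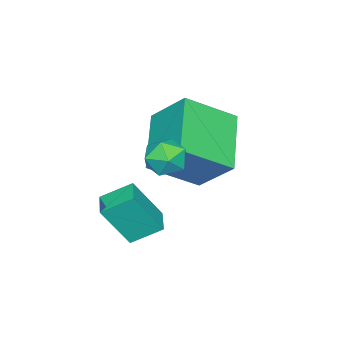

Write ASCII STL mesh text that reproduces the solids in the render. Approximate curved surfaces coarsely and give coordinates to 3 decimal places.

solid 
facet normal -0.427 0.904 -0.006
outer loop
vertex 1.614 4.43 1.947
vertex 1.001 4.141 2.035
vertex 1.375 4.321 2.578
endloop
endfacet
facet normal 0.239 0.938 0.252
outer loop
vertex 1.614 4.43 1.947
vertex 1.375 4.321 2.578
vertex 2.03 4.193 2.434
endloop
endfacet
facet normal 0.682 0.688 -0.248
outer loop
vertex 1.614 4.43 1.947
vertex 2.03 4.193 2.434
vertex 2.062 3.934 1.803
endloop
endfacet
facet normal 0.291 0.500 -0.816
outer loop
vertex 1.614 4.43 1.947
vertex 2.062 3.934 1.803
vertex 1.425 3.902 1.556
endloop
endfacet
facet normal -0.394 0.634 -0.665
outer loop
vertex 1.614 4.43 1.947
vertex 1.425 3.902 1.556
vertex 1.001 4.141 2.035
endloop
endfacet
facet normal 0.278 0.505 0.817
outer loop
vertex 2.03 4.193 2.434
vertex 1.375 4.321 2.578
vertex 1.675 3.758 2.824
endloop
endfacet
facet normal -0.798 0.451 0.400
outer loop
vertex 1.375 4.321 2.578
vertex 1.001 4.141 2.035
vertex 1.038 3.726 2.577
endloop
endfacet
facet normal -0.746 0.012 -0.666
outer loop
vertex 1.001 4.141 2.035
vertex 1.425 3.902 1.556
vertex 1.07 3.467 1.946
endloop
endfacet
facet normal 0.363 -0.204 -0.909
outer loop
vertex 1.425 3.902 1.556
vertex 2.062 3.934 1.803
vertex 1.725 3.339 1.802
endloop
endfacet
facet normal 0.995 0.101 0.009
outer loop
vertex 2.062 3.934 1.803
vertex 2.03 4.193 2.434
vertex 2.099 3.519 2.345
endloop
endfacet
facet normal -0.291 -0.500 0.816
outer loop
vertex 1.486 3.23 2.433
vertex 1.675 3.758 2.824
vertex 1.038 3.726 2.577
endloop
endfacet
facet normal -0.682 -0.688 0.248
outer loop
vertex 1.486 3.23 2.433
vertex 1.038 3.726 2.577
vertex 1.07 3.467 1.946
endloop
endfacet
facet normal -0.239 -0.938 -0.252
outer loop
vertex 1.486 3.23 2.433
vertex 1.07 3.467 1.946
vertex 1.725 3.339 1.802
endloop
endfacet
facet normal 0.427 -0.904 0.006
outer loop
vertex 1.486 3.23 2.433
vertex 1.725 3.339 1.802
vertex 2.099 3.519 2.345
endloop
endfacet
facet normal 0.394 -0.634 0.665
outer loop
vertex 1.486 3.23 2.433
vertex 2.099 3.519 2.345
vertex 1.675 3.758 2.824
endloop
endfacet
facet normal -0.363 0.204 0.909
outer loop
vertex 1.038 3.726 2.577
vertex 1.675 3.758 2.824
vertex 1.375 4.321 2.578
endloop
endfacet
facet normal -0.995 -0.101 -0.009
outer loop
vertex 1.07 3.467 1.946
vertex 1.038 3.726 2.577
vertex 1.001 4.141 2.035
endloop
endfacet
facet normal -0.278 -0.505 -0.817
outer loop
vertex 1.725 3.339 1.802
vertex 1.07 3.467 1.946
vertex 1.425 3.902 1.556
endloop
endfacet
facet normal 0.798 -0.451 -0.400
outer loop
vertex 2.099 3.519 2.345
vertex 1.725 3.339 1.802
vertex 2.062 3.934 1.803
endloop
endfacet
facet normal 0.746 -0.012 0.666
outer loop
vertex 1.675 3.758 2.824
vertex 2.099 3.519 2.345
vertex 2.03 4.193 2.434
endloop
endfacet
facet normal -0.445 0.731 0.518
outer loop
vertex 1.084 2.523 0.428
vertex 1.788 2.978 0.39
vertex 0.596 3.164 -0.896
endloop
endfacet
facet normal -0.838 -0.543 0.046
outer loop
vertex 1.072 2.382 -1.45
vertex 1.084 2.523 0.428
vertex 0.596 3.164 -0.896
endloop
endfacet
facet normal -0.444 0.731 0.518
outer loop
vertex 0.596 3.164 -0.896
vertex 1.788 2.978 0.39
vertex 1.301 3.62 -0.935
endloop
endfacet
facet normal -0.315 0.414 -0.854
outer loop
vertex 1.301 3.62 -0.935
vertex 1.072 2.382 -1.45
vertex 0.596 3.164 -0.896
endloop
endfacet
facet normal 0.314 -0.414 0.854
outer loop
vertex 1.084 2.523 0.428
vertex 2.264 2.196 -0.164
vertex 1.788 2.978 0.39
endloop
endfacet
facet normal -0.839 -0.542 0.046
outer loop
vertex 1.559 1.74 -0.125
vertex 1.084 2.523 0.428
vertex 1.072 2.382 -1.45
endloop
endfacet
facet normal 0.314 -0.413 0.855
outer loop
vertex 1.559 1.74 -0.125
vertex 2.264 2.196 -0.164
vertex 1.084 2.523 0.428
endloop
endfacet
facet normal 0.839 0.543 -0.045
outer loop
vertex 1.788 2.978 0.39
vertex 2.264 2.196 -0.164
vertex 1.301 3.62 -0.935
endloop
endfacet
facet normal -0.313 0.414 -0.855
outer loop
vertex 1.776 2.837 -1.488
vertex 1.072 2.382 -1.45
vertex 1.301 3.62 -0.935
endloop
endfacet
facet normal 0.839 0.542 -0.047
outer loop
vertex 1.301 3.62 -0.935
vertex 2.264 2.196 -0.164
vertex 1.776 2.837 -1.488
endloop
endfacet
facet normal 0.445 -0.731 -0.518
outer loop
vertex 1.776 2.837 -1.488
vertex 1.559 1.74 -0.125
vertex 1.072 2.382 -1.45
endloop
endfacet
facet normal 0.444 -0.731 -0.518
outer loop
vertex 2.264 2.196 -0.164
vertex 1.559 1.74 -0.125
vertex 1.776 2.837 -1.488
endloop
endfacet
facet normal -0.805 -0.391 0.447
outer loop
vertex -1.186 2.852 2.726
vertex -2.269 3.931 1.72
vertex -1.264 1.715 1.589
endloop
endfacet
facet normal 0.592 -0.590 0.549
outer loop
vertex 0.409 2.529 0.66
vertex -1.186 2.852 2.726
vertex -1.264 1.715 1.589
endloop
endfacet
facet normal -0.805 -0.391 0.447
outer loop
vertex -1.264 1.715 1.589
vertex -2.269 3.931 1.72
vertex -2.347 2.794 0.583
endloop
endfacet
facet normal -0.048 -0.707 -0.706
outer loop
vertex -2.347 2.794 0.583
vertex 0.409 2.529 0.66
vertex -1.264 1.715 1.589
endloop
endfacet
facet normal 0.048 0.707 0.706
outer loop
vertex -1.186 2.852 2.726
vertex -0.596 4.745 0.791
vertex -2.269 3.931 1.72
endloop
endfacet
facet normal 0.592 -0.590 0.549
outer loop
vertex 0.487 3.666 1.797
vertex -1.186 2.852 2.726
vertex 0.409 2.529 0.66
endloop
endfacet
facet normal 0.048 0.707 0.706
outer loop
vertex 0.487 3.666 1.797
vertex -0.596 4.745 0.791
vertex -1.186 2.852 2.726
endloop
endfacet
facet normal -0.592 0.590 -0.549
outer loop
vertex -2.269 3.931 1.72
vertex -0.596 4.745 0.791
vertex -2.347 2.794 0.583
endloop
endfacet
facet normal -0.048 -0.707 -0.706
outer loop
vertex -0.674 3.608 -0.346
vertex 0.409 2.529 0.66
vertex -2.347 2.794 0.583
endloop
endfacet
facet normal -0.592 0.590 -0.549
outer loop
vertex -2.347 2.794 0.583
vertex -0.596 4.745 0.791
vertex -0.674 3.608 -0.346
endloop
endfacet
facet normal 0.805 0.391 -0.447
outer loop
vertex -0.674 3.608 -0.346
vertex 0.487 3.666 1.797
vertex 0.409 2.529 0.66
endloop
endfacet
facet normal 0.805 0.391 -0.447
outer loop
vertex -0.596 4.745 0.791
vertex 0.487 3.666 1.797
vertex -0.674 3.608 -0.346
endloop
endfacet

endsolid


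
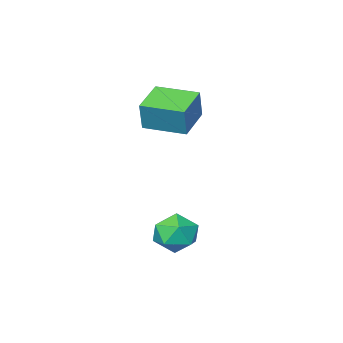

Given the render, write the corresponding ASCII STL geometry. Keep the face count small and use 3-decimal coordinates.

solid 
facet normal -0.265 0.406 0.875
outer loop
vertex 2.873 2.128 -1.554
vertex 3.47 1.3 -0.989
vertex 3.997 2.296 -1.292
endloop
endfacet
facet normal -0.220 0.904 0.365
outer loop
vertex 2.873 2.128 -1.554
vertex 3.997 2.296 -1.292
vertex 3.587 2.618 -2.336
endloop
endfacet
facet normal -0.670 0.725 -0.157
outer loop
vertex 2.873 2.128 -1.554
vertex 3.587 2.618 -2.336
vertex 2.806 1.822 -2.678
endloop
endfacet
facet normal -0.993 0.116 0.028
outer loop
vertex 2.873 2.128 -1.554
vertex 2.806 1.822 -2.678
vertex 2.734 1.007 -1.846
endloop
endfacet
facet normal -0.742 -0.081 0.665
outer loop
vertex 2.873 2.128 -1.554
vertex 2.734 1.007 -1.846
vertex 3.47 1.3 -0.989
endloop
endfacet
facet normal 0.442 0.891 0.101
outer loop
vertex 3.587 2.618 -2.336
vertex 3.997 2.296 -1.292
vertex 4.626 2.093 -2.254
endloop
endfacet
facet normal 0.371 0.085 0.925
outer loop
vertex 3.997 2.296 -1.292
vertex 3.47 1.3 -0.989
vertex 4.554 1.278 -1.422
endloop
endfacet
facet normal -0.402 -0.704 0.586
outer loop
vertex 3.47 1.3 -0.989
vertex 2.734 1.007 -1.846
vertex 3.773 0.482 -1.764
endloop
endfacet
facet normal -0.808 -0.385 -0.447
outer loop
vertex 2.734 1.007 -1.846
vertex 2.806 1.822 -2.678
vertex 3.363 0.804 -2.808
endloop
endfacet
facet normal -0.286 0.601 -0.746
outer loop
vertex 2.806 1.822 -2.678
vertex 3.587 2.618 -2.336
vertex 3.89 1.8 -3.111
endloop
endfacet
facet normal 0.993 -0.116 -0.028
outer loop
vertex 4.487 0.972 -2.546
vertex 4.626 2.093 -2.254
vertex 4.554 1.278 -1.422
endloop
endfacet
facet normal 0.670 -0.725 0.157
outer loop
vertex 4.487 0.972 -2.546
vertex 4.554 1.278 -1.422
vertex 3.773 0.482 -1.764
endloop
endfacet
facet normal 0.220 -0.904 -0.365
outer loop
vertex 4.487 0.972 -2.546
vertex 3.773 0.482 -1.764
vertex 3.363 0.804 -2.808
endloop
endfacet
facet normal 0.265 -0.406 -0.875
outer loop
vertex 4.487 0.972 -2.546
vertex 3.363 0.804 -2.808
vertex 3.89 1.8 -3.111
endloop
endfacet
facet normal 0.742 0.081 -0.665
outer loop
vertex 4.487 0.972 -2.546
vertex 3.89 1.8 -3.111
vertex 4.626 2.093 -2.254
endloop
endfacet
facet normal 0.808 0.385 0.447
outer loop
vertex 4.554 1.278 -1.422
vertex 4.626 2.093 -2.254
vertex 3.997 2.296 -1.292
endloop
endfacet
facet normal 0.286 -0.601 0.746
outer loop
vertex 3.773 0.482 -1.764
vertex 4.554 1.278 -1.422
vertex 3.47 1.3 -0.989
endloop
endfacet
facet normal -0.442 -0.891 -0.101
outer loop
vertex 3.363 0.804 -2.808
vertex 3.773 0.482 -1.764
vertex 2.734 1.007 -1.846
endloop
endfacet
facet normal -0.371 -0.085 -0.925
outer loop
vertex 3.89 1.8 -3.111
vertex 3.363 0.804 -2.808
vertex 2.806 1.822 -2.678
endloop
endfacet
facet normal 0.402 0.704 -0.586
outer loop
vertex 4.626 2.093 -2.254
vertex 3.89 1.8 -3.111
vertex 3.587 2.618 -2.336
endloop
endfacet
facet normal -0.788 -0.542 0.292
outer loop
vertex 0.963 -4.343 4.416
vertex -0.301 -2.556 4.326
vertex 0.609 -4.672 2.849
endloop
endfacet
facet normal 0.577 -0.816 0.041
outer loop
vertex 2.161 -3.604 2.274
vertex 0.963 -4.343 4.416
vertex 0.609 -4.672 2.849
endloop
endfacet
facet normal -0.788 -0.543 0.292
outer loop
vertex 0.609 -4.672 2.849
vertex -0.301 -2.556 4.326
vertex -0.655 -2.886 2.759
endloop
endfacet
facet normal -0.216 -0.201 -0.956
outer loop
vertex -0.655 -2.886 2.759
vertex 2.161 -3.604 2.274
vertex 0.609 -4.672 2.849
endloop
endfacet
facet normal 0.216 0.201 0.956
outer loop
vertex 0.963 -4.343 4.416
vertex 1.251 -1.488 3.751
vertex -0.301 -2.556 4.326
endloop
endfacet
facet normal 0.577 -0.816 0.041
outer loop
vertex 2.515 -3.274 3.841
vertex 0.963 -4.343 4.416
vertex 2.161 -3.604 2.274
endloop
endfacet
facet normal 0.216 0.201 0.956
outer loop
vertex 2.515 -3.274 3.841
vertex 1.251 -1.488 3.751
vertex 0.963 -4.343 4.416
endloop
endfacet
facet normal -0.577 0.816 -0.042
outer loop
vertex -0.301 -2.556 4.326
vertex 1.251 -1.488 3.751
vertex -0.655 -2.886 2.759
endloop
endfacet
facet normal -0.216 -0.201 -0.956
outer loop
vertex 0.897 -1.817 2.184
vertex 2.161 -3.604 2.274
vertex -0.655 -2.886 2.759
endloop
endfacet
facet normal -0.577 0.816 -0.041
outer loop
vertex -0.655 -2.886 2.759
vertex 1.251 -1.488 3.751
vertex 0.897 -1.817 2.184
endloop
endfacet
facet normal 0.788 0.542 -0.292
outer loop
vertex 0.897 -1.817 2.184
vertex 2.515 -3.274 3.841
vertex 2.161 -3.604 2.274
endloop
endfacet
facet normal 0.788 0.543 -0.292
outer loop
vertex 1.251 -1.488 3.751
vertex 2.515 -3.274 3.841
vertex 0.897 -1.817 2.184
endloop
endfacet

endsolid


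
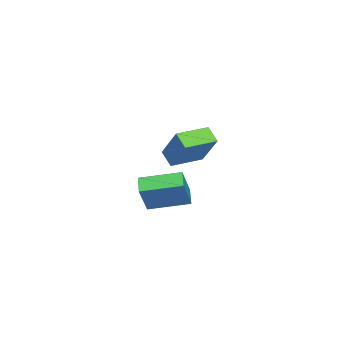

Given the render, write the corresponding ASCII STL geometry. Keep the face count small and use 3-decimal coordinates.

solid 
facet normal -0.843 -0.286 0.456
outer loop
vertex 4.05 -4.334 -2.211
vertex 3.643 -2.538 -1.835
vertex 3.227 -4.217 -3.66
endloop
endfacet
facet normal 0.217 -0.955 -0.200
outer loop
vertex 3.977 -3.962 -4.065
vertex 4.05 -4.334 -2.211
vertex 3.227 -4.217 -3.66
endloop
endfacet
facet normal -0.843 -0.287 0.456
outer loop
vertex 3.227 -4.217 -3.66
vertex 3.643 -2.538 -1.835
vertex 2.82 -2.421 -3.283
endloop
endfacet
facet normal -0.492 0.071 -0.867
outer loop
vertex 2.82 -2.421 -3.283
vertex 3.977 -3.962 -4.065
vertex 3.227 -4.217 -3.66
endloop
endfacet
facet normal 0.492 -0.070 0.868
outer loop
vertex 4.05 -4.334 -2.211
vertex 4.393 -2.283 -2.24
vertex 3.643 -2.538 -1.835
endloop
endfacet
facet normal 0.216 -0.956 -0.200
outer loop
vertex 4.8 -4.079 -2.617
vertex 4.05 -4.334 -2.211
vertex 3.977 -3.962 -4.065
endloop
endfacet
facet normal 0.493 -0.070 0.867
outer loop
vertex 4.8 -4.079 -2.617
vertex 4.393 -2.283 -2.24
vertex 4.05 -4.334 -2.211
endloop
endfacet
facet normal -0.217 0.955 0.200
outer loop
vertex 3.643 -2.538 -1.835
vertex 4.393 -2.283 -2.24
vertex 2.82 -2.421 -3.283
endloop
endfacet
facet normal -0.493 0.070 -0.867
outer loop
vertex 3.57 -2.166 -3.689
vertex 3.977 -3.962 -4.065
vertex 2.82 -2.421 -3.283
endloop
endfacet
facet normal -0.217 0.956 0.200
outer loop
vertex 2.82 -2.421 -3.283
vertex 4.393 -2.283 -2.24
vertex 3.57 -2.166 -3.689
endloop
endfacet
facet normal 0.843 0.286 -0.456
outer loop
vertex 3.57 -2.166 -3.689
vertex 4.8 -4.079 -2.617
vertex 3.977 -3.962 -4.065
endloop
endfacet
facet normal 0.843 0.287 -0.456
outer loop
vertex 4.393 -2.283 -2.24
vertex 4.8 -4.079 -2.617
vertex 3.57 -2.166 -3.689
endloop
endfacet
facet normal -0.410 -0.435 -0.802
outer loop
vertex -1.205 -4.756 -3.139
vertex -2.42 -3.611 -3.139
vertex -0.688 -4.208 -3.701
endloop
endfacet
facet normal 0.728 -0.686 0.000
outer loop
vertex 0.14 -3.329 -2.081
vertex -1.205 -4.756 -3.139
vertex -0.688 -4.208 -3.701
endloop
endfacet
facet normal -0.410 -0.435 -0.802
outer loop
vertex -0.688 -4.208 -3.701
vertex -2.42 -3.611 -3.139
vertex -1.903 -3.063 -3.701
endloop
endfacet
facet normal 0.550 0.583 -0.598
outer loop
vertex -1.903 -3.063 -3.701
vertex 0.14 -3.329 -2.081
vertex -0.688 -4.208 -3.701
endloop
endfacet
facet normal -0.550 -0.583 0.598
outer loop
vertex -1.205 -4.756 -3.139
vertex -1.592 -2.732 -1.519
vertex -2.42 -3.611 -3.139
endloop
endfacet
facet normal 0.728 -0.686 0.000
outer loop
vertex -0.377 -3.877 -1.519
vertex -1.205 -4.756 -3.139
vertex 0.14 -3.329 -2.081
endloop
endfacet
facet normal -0.550 -0.583 0.598
outer loop
vertex -0.377 -3.877 -1.519
vertex -1.592 -2.732 -1.519
vertex -1.205 -4.756 -3.139
endloop
endfacet
facet normal -0.728 0.686 -0.000
outer loop
vertex -2.42 -3.611 -3.139
vertex -1.592 -2.732 -1.519
vertex -1.903 -3.063 -3.701
endloop
endfacet
facet normal 0.550 0.583 -0.598
outer loop
vertex -1.075 -2.184 -2.081
vertex 0.14 -3.329 -2.081
vertex -1.903 -3.063 -3.701
endloop
endfacet
facet normal -0.728 0.686 -0.000
outer loop
vertex -1.903 -3.063 -3.701
vertex -1.592 -2.732 -1.519
vertex -1.075 -2.184 -2.081
endloop
endfacet
facet normal 0.410 0.435 0.802
outer loop
vertex -1.075 -2.184 -2.081
vertex -0.377 -3.877 -1.519
vertex 0.14 -3.329 -2.081
endloop
endfacet
facet normal 0.410 0.435 0.802
outer loop
vertex -1.592 -2.732 -1.519
vertex -0.377 -3.877 -1.519
vertex -1.075 -2.184 -2.081
endloop
endfacet

endsolid


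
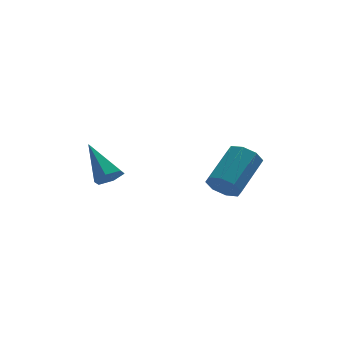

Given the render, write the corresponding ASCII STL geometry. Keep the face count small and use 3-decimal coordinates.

solid 
facet normal -0.605 -0.618 -0.502
outer loop
vertex 1.087 -2.761 -2.813
vertex 0.531 -2.652 -2.277
vertex 0.728 -2.302 -2.945
endloop
endfacet
facet normal 0.522 0.168 -0.836
outer loop
vertex 1.087 -2.761 -2.813
vertex 0.728 -2.302 -2.945
vertex 2.285 -1.536 -1.819
endloop
endfacet
facet normal 0.523 0.167 -0.836
outer loop
vertex 2.285 -1.536 -1.819
vertex 0.728 -2.302 -2.945
vertex 1.926 -1.078 -1.952
endloop
endfacet
facet normal 0.604 0.619 0.502
outer loop
vertex 2.285 -1.536 -1.819
vertex 1.926 -1.078 -1.952
vertex 1.729 -1.428 -1.283
endloop
endfacet
facet normal -0.604 -0.618 -0.502
outer loop
vertex 0.728 -2.302 -2.945
vertex 0.531 -2.652 -2.277
vertex 0.254 -2.049 -2.686
endloop
endfacet
facet normal -0.056 0.661 -0.748
outer loop
vertex 0.728 -2.302 -2.945
vertex 0.254 -2.049 -2.686
vertex 1.926 -1.078 -1.952
endloop
endfacet
facet normal -0.056 0.661 -0.748
outer loop
vertex 1.926 -1.078 -1.952
vertex 0.254 -2.049 -2.686
vertex 1.452 -0.825 -1.693
endloop
endfacet
facet normal 0.604 0.619 0.502
outer loop
vertex 1.926 -1.078 -1.952
vertex 1.452 -0.825 -1.693
vertex 1.729 -1.428 -1.283
endloop
endfacet
facet normal -0.605 -0.618 -0.502
outer loop
vertex 0.254 -2.049 -2.686
vertex 0.531 -2.652 -2.277
vertex -0.058 -2.149 -2.187
endloop
endfacet
facet normal -0.601 0.768 -0.222
outer loop
vertex 0.254 -2.049 -2.686
vertex -0.058 -2.149 -2.187
vertex 1.452 -0.825 -1.693
endloop
endfacet
facet normal -0.600 0.768 -0.223
outer loop
vertex 1.452 -0.825 -1.693
vertex -0.058 -2.149 -2.187
vertex 1.14 -0.924 -1.194
endloop
endfacet
facet normal 0.605 0.619 0.501
outer loop
vertex 1.452 -0.825 -1.693
vertex 1.14 -0.924 -1.194
vertex 1.729 -1.428 -1.283
endloop
endfacet
facet normal -0.605 -0.618 -0.503
outer loop
vertex -0.058 -2.149 -2.187
vertex 0.531 -2.652 -2.277
vertex -0.025 -2.544 -1.741
endloop
endfacet
facet normal -0.794 0.424 0.435
outer loop
vertex -0.058 -2.149 -2.187
vertex -0.025 -2.544 -1.741
vertex 1.14 -0.924 -1.194
endloop
endfacet
facet normal -0.794 0.425 0.434
outer loop
vertex 1.14 -0.924 -1.194
vertex -0.025 -2.544 -1.741
vertex 1.173 -1.319 -0.747
endloop
endfacet
facet normal 0.605 0.618 0.502
outer loop
vertex 1.14 -0.924 -1.194
vertex 1.173 -1.319 -0.747
vertex 1.729 -1.428 -1.283
endloop
endfacet
facet normal -0.604 -0.619 -0.502
outer loop
vertex -0.025 -2.544 -1.741
vertex 0.531 -2.652 -2.277
vertex 0.334 -3.002 -1.608
endloop
endfacet
facet normal -0.523 -0.167 0.836
outer loop
vertex -0.025 -2.544 -1.741
vertex 0.334 -3.002 -1.608
vertex 1.173 -1.319 -0.747
endloop
endfacet
facet normal -0.522 -0.168 0.836
outer loop
vertex 1.173 -1.319 -0.747
vertex 0.334 -3.002 -1.608
vertex 1.532 -1.778 -0.615
endloop
endfacet
facet normal 0.605 0.618 0.502
outer loop
vertex 1.173 -1.319 -0.747
vertex 1.532 -1.778 -0.615
vertex 1.729 -1.428 -1.283
endloop
endfacet
facet normal -0.604 -0.619 -0.502
outer loop
vertex 0.334 -3.002 -1.608
vertex 0.531 -2.652 -2.277
vertex 0.808 -3.255 -1.867
endloop
endfacet
facet normal 0.056 -0.661 0.748
outer loop
vertex 0.334 -3.002 -1.608
vertex 0.808 -3.255 -1.867
vertex 1.532 -1.778 -0.615
endloop
endfacet
facet normal 0.056 -0.661 0.748
outer loop
vertex 1.532 -1.778 -0.615
vertex 0.808 -3.255 -1.867
vertex 2.006 -2.031 -0.874
endloop
endfacet
facet normal 0.604 0.618 0.502
outer loop
vertex 1.532 -1.778 -0.615
vertex 2.006 -2.031 -0.874
vertex 1.729 -1.428 -1.283
endloop
endfacet
facet normal -0.605 -0.619 -0.501
outer loop
vertex 0.808 -3.255 -1.867
vertex 0.531 -2.652 -2.277
vertex 1.12 -3.156 -2.366
endloop
endfacet
facet normal 0.600 -0.768 0.223
outer loop
vertex 0.808 -3.255 -1.867
vertex 1.12 -3.156 -2.366
vertex 2.006 -2.031 -0.874
endloop
endfacet
facet normal 0.601 -0.768 0.222
outer loop
vertex 2.006 -2.031 -0.874
vertex 1.12 -3.156 -2.366
vertex 2.318 -1.931 -1.373
endloop
endfacet
facet normal 0.605 0.618 0.502
outer loop
vertex 2.006 -2.031 -0.874
vertex 2.318 -1.931 -1.373
vertex 1.729 -1.428 -1.283
endloop
endfacet
facet normal -0.605 -0.618 -0.502
outer loop
vertex 1.12 -3.156 -2.366
vertex 0.531 -2.652 -2.277
vertex 1.087 -2.761 -2.813
endloop
endfacet
facet normal 0.794 -0.425 -0.434
outer loop
vertex 1.12 -3.156 -2.366
vertex 1.087 -2.761 -2.813
vertex 2.318 -1.931 -1.373
endloop
endfacet
facet normal 0.794 -0.424 -0.435
outer loop
vertex 2.318 -1.931 -1.373
vertex 1.087 -2.761 -2.813
vertex 2.285 -1.536 -1.819
endloop
endfacet
facet normal 0.605 0.618 0.503
outer loop
vertex 2.318 -1.931 -1.373
vertex 2.285 -1.536 -1.819
vertex 1.729 -1.428 -1.283
endloop
endfacet
facet normal 0.285 -0.725 -0.627
outer loop
vertex -2.662 1.679 -3.185
vertex -3.067 1.953 -3.686
vertex -2.401 2.159 -3.621
endloop
endfacet
facet normal 0.767 0.150 0.624
outer loop
vertex -2.662 1.679 -3.185
vertex -2.401 2.159 -3.621
vertex -3.653 3.447 -2.394
endloop
endfacet
facet normal 0.285 -0.725 -0.627
outer loop
vertex -2.401 2.159 -3.621
vertex -3.067 1.953 -3.686
vertex -2.805 2.434 -4.123
endloop
endfacet
facet normal 0.654 0.747 -0.117
outer loop
vertex -2.401 2.159 -3.621
vertex -2.805 2.434 -4.123
vertex -3.653 3.447 -2.394
endloop
endfacet
facet normal 0.285 -0.725 -0.627
outer loop
vertex -2.805 2.434 -4.123
vertex -3.067 1.953 -3.686
vertex -3.471 2.228 -4.187
endloop
endfacet
facet normal -0.194 0.802 -0.565
outer loop
vertex -2.805 2.434 -4.123
vertex -3.471 2.228 -4.187
vertex -3.653 3.447 -2.394
endloop
endfacet
facet normal 0.284 -0.725 -0.627
outer loop
vertex -3.471 2.228 -4.187
vertex -3.067 1.953 -3.686
vertex -3.733 1.748 -3.751
endloop
endfacet
facet normal -0.927 0.260 -0.271
outer loop
vertex -3.471 2.228 -4.187
vertex -3.733 1.748 -3.751
vertex -3.653 3.447 -2.394
endloop
endfacet
facet normal 0.284 -0.725 -0.627
outer loop
vertex -3.733 1.748 -3.751
vertex -3.067 1.953 -3.686
vertex -3.328 1.473 -3.249
endloop
endfacet
facet normal -0.814 -0.338 0.472
outer loop
vertex -3.733 1.748 -3.751
vertex -3.328 1.473 -3.249
vertex -3.653 3.447 -2.394
endloop
endfacet
facet normal 0.285 -0.725 -0.627
outer loop
vertex -3.328 1.473 -3.249
vertex -3.067 1.953 -3.686
vertex -2.662 1.679 -3.185
endloop
endfacet
facet normal 0.033 -0.393 0.919
outer loop
vertex -3.328 1.473 -3.249
vertex -2.662 1.679 -3.185
vertex -3.653 3.447 -2.394
endloop
endfacet

endsolid


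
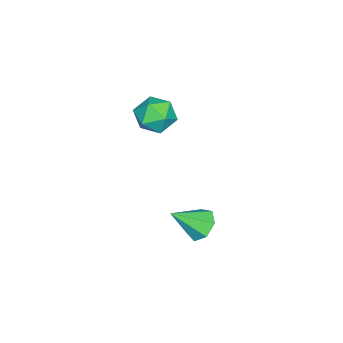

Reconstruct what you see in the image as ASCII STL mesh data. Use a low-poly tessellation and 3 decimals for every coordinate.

solid 
facet normal -0.474 0.592 -0.652
outer loop
vertex 1.207 1.934 -3.485
vertex 0.414 1.967 -2.878
vertex 1.206 2.576 -2.901
endloop
endfacet
facet normal 0.997 0.055 -0.059
outer loop
vertex 1.207 1.934 -3.485
vertex 1.206 2.576 -2.901
vertex 1.386 0.753 -1.542
endloop
endfacet
facet normal -0.474 0.592 -0.652
outer loop
vertex 1.206 2.576 -2.901
vertex 0.414 1.967 -2.878
vertex 0.608 2.759 -2.3
endloop
endfacet
facet normal 0.692 0.474 0.544
outer loop
vertex 1.206 2.576 -2.901
vertex 0.608 2.759 -2.3
vertex 1.386 0.753 -1.542
endloop
endfacet
facet normal -0.475 0.592 -0.652
outer loop
vertex 0.608 2.759 -2.3
vertex 0.414 1.967 -2.878
vertex -0.136 2.346 -2.133
endloop
endfacet
facet normal 0.011 0.357 0.934
outer loop
vertex 0.608 2.759 -2.3
vertex -0.136 2.346 -2.133
vertex 1.386 0.753 -1.542
endloop
endfacet
facet normal -0.475 0.592 -0.651
outer loop
vertex -0.136 2.346 -2.133
vertex 0.414 1.967 -2.878
vertex -0.467 1.647 -2.527
endloop
endfacet
facet normal -0.535 -0.208 0.819
outer loop
vertex -0.136 2.346 -2.133
vertex -0.467 1.647 -2.527
vertex 1.386 0.753 -1.542
endloop
endfacet
facet normal -0.475 0.592 -0.651
outer loop
vertex -0.467 1.647 -2.527
vertex 0.414 1.967 -2.878
vertex -0.134 1.189 -3.186
endloop
endfacet
facet normal -0.535 -0.796 0.283
outer loop
vertex -0.467 1.647 -2.527
vertex -0.134 1.189 -3.186
vertex 1.386 0.753 -1.542
endloop
endfacet
facet normal -0.474 0.592 -0.652
outer loop
vertex -0.134 1.189 -3.186
vertex 0.414 1.967 -2.878
vertex 0.611 1.317 -3.612
endloop
endfacet
facet normal 0.013 -0.964 -0.267
outer loop
vertex -0.134 1.189 -3.186
vertex 0.611 1.317 -3.612
vertex 1.386 0.753 -1.542
endloop
endfacet
facet normal -0.474 0.592 -0.652
outer loop
vertex 0.611 1.317 -3.612
vertex 0.414 1.967 -2.878
vertex 1.207 1.934 -3.485
endloop
endfacet
facet normal 0.695 -0.585 -0.419
outer loop
vertex 0.611 1.317 -3.612
vertex 1.207 1.934 -3.485
vertex 1.386 0.753 -1.542
endloop
endfacet
facet normal -0.683 0.706 0.186
outer loop
vertex -1.307 0.047 3.275
vertex -2.124 -0.786 3.434
vertex -1.484 -0.407 4.347
endloop
endfacet
facet normal -0.034 0.922 0.385
outer loop
vertex -1.307 0.047 3.275
vertex -1.484 -0.407 4.347
vertex -0.388 -0.208 3.966
endloop
endfacet
facet normal 0.391 0.901 -0.188
outer loop
vertex -1.307 0.047 3.275
vertex -0.388 -0.208 3.966
vertex -0.35 -0.464 2.817
endloop
endfacet
facet normal 0.004 0.671 -0.741
outer loop
vertex -1.307 0.047 3.275
vertex -0.35 -0.464 2.817
vertex -1.423 -0.821 2.488
endloop
endfacet
facet normal -0.661 0.551 -0.510
outer loop
vertex -1.307 0.047 3.275
vertex -1.423 -0.821 2.488
vertex -2.124 -0.786 3.434
endloop
endfacet
facet normal 0.217 0.456 0.863
outer loop
vertex -0.388 -0.208 3.966
vertex -1.484 -0.407 4.347
vertex -0.637 -1.199 4.552
endloop
endfacet
facet normal -0.834 0.106 0.541
outer loop
vertex -1.484 -0.407 4.347
vertex -2.124 -0.786 3.434
vertex -1.71 -1.556 4.223
endloop
endfacet
facet normal -0.797 -0.146 -0.586
outer loop
vertex -2.124 -0.786 3.434
vertex -1.423 -0.821 2.488
vertex -1.672 -1.812 3.074
endloop
endfacet
facet normal 0.278 0.049 -0.959
outer loop
vertex -1.423 -0.821 2.488
vertex -0.35 -0.464 2.817
vertex -0.576 -1.613 2.693
endloop
endfacet
facet normal 0.905 0.421 -0.064
outer loop
vertex -0.35 -0.464 2.817
vertex -0.388 -0.208 3.966
vertex 0.064 -1.234 3.606
endloop
endfacet
facet normal -0.004 -0.671 0.741
outer loop
vertex -0.753 -2.067 3.765
vertex -0.637 -1.199 4.552
vertex -1.71 -1.556 4.223
endloop
endfacet
facet normal -0.391 -0.901 0.188
outer loop
vertex -0.753 -2.067 3.765
vertex -1.71 -1.556 4.223
vertex -1.672 -1.812 3.074
endloop
endfacet
facet normal 0.034 -0.922 -0.385
outer loop
vertex -0.753 -2.067 3.765
vertex -1.672 -1.812 3.074
vertex -0.576 -1.613 2.693
endloop
endfacet
facet normal 0.683 -0.706 -0.186
outer loop
vertex -0.753 -2.067 3.765
vertex -0.576 -1.613 2.693
vertex 0.064 -1.234 3.606
endloop
endfacet
facet normal 0.661 -0.551 0.510
outer loop
vertex -0.753 -2.067 3.765
vertex 0.064 -1.234 3.606
vertex -0.637 -1.199 4.552
endloop
endfacet
facet normal -0.278 -0.049 0.959
outer loop
vertex -1.71 -1.556 4.223
vertex -0.637 -1.199 4.552
vertex -1.484 -0.407 4.347
endloop
endfacet
facet normal -0.905 -0.421 0.064
outer loop
vertex -1.672 -1.812 3.074
vertex -1.71 -1.556 4.223
vertex -2.124 -0.786 3.434
endloop
endfacet
facet normal -0.217 -0.456 -0.863
outer loop
vertex -0.576 -1.613 2.693
vertex -1.672 -1.812 3.074
vertex -1.423 -0.821 2.488
endloop
endfacet
facet normal 0.834 -0.106 -0.541
outer loop
vertex 0.064 -1.234 3.606
vertex -0.576 -1.613 2.693
vertex -0.35 -0.464 2.817
endloop
endfacet
facet normal 0.797 0.146 0.586
outer loop
vertex -0.637 -1.199 4.552
vertex 0.064 -1.234 3.606
vertex -0.388 -0.208 3.966
endloop
endfacet

endsolid


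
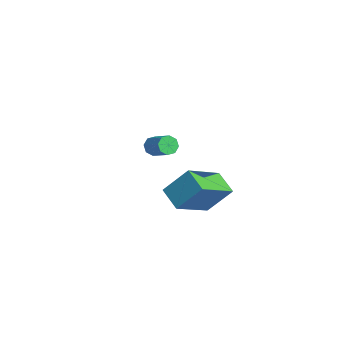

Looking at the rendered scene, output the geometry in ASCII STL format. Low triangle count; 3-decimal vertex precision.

solid 
facet normal -0.890 -0.147 0.432
outer loop
vertex 3.154 -4.258 2.21
vertex 2.367 -2.578 1.163
vertex 2.732 -5.195 1.022
endloop
endfacet
facet normal 0.369 -0.789 0.491
outer loop
vertex 3.773 -5.022 0.517
vertex 3.154 -4.258 2.21
vertex 2.732 -5.195 1.022
endloop
endfacet
facet normal -0.890 -0.147 0.432
outer loop
vertex 2.732 -5.195 1.022
vertex 2.367 -2.578 1.163
vertex 1.945 -3.514 -0.024
endloop
endfacet
facet normal -0.268 -0.596 -0.757
outer loop
vertex 1.945 -3.514 -0.024
vertex 3.773 -5.022 0.517
vertex 2.732 -5.195 1.022
endloop
endfacet
facet normal 0.268 0.597 0.756
outer loop
vertex 3.154 -4.258 2.21
vertex 3.408 -2.405 0.658
vertex 2.367 -2.578 1.163
endloop
endfacet
facet normal 0.369 -0.789 0.491
outer loop
vertex 4.195 -4.086 1.704
vertex 3.154 -4.258 2.21
vertex 3.773 -5.022 0.517
endloop
endfacet
facet normal 0.269 0.596 0.756
outer loop
vertex 4.195 -4.086 1.704
vertex 3.408 -2.405 0.658
vertex 3.154 -4.258 2.21
endloop
endfacet
facet normal -0.369 0.789 -0.491
outer loop
vertex 2.367 -2.578 1.163
vertex 3.408 -2.405 0.658
vertex 1.945 -3.514 -0.024
endloop
endfacet
facet normal -0.269 -0.597 -0.756
outer loop
vertex 2.986 -3.342 -0.53
vertex 3.773 -5.022 0.517
vertex 1.945 -3.514 -0.024
endloop
endfacet
facet normal -0.369 0.789 -0.491
outer loop
vertex 1.945 -3.514 -0.024
vertex 3.408 -2.405 0.658
vertex 2.986 -3.342 -0.53
endloop
endfacet
facet normal 0.890 0.147 -0.432
outer loop
vertex 2.986 -3.342 -0.53
vertex 4.195 -4.086 1.704
vertex 3.773 -5.022 0.517
endloop
endfacet
facet normal 0.890 0.147 -0.432
outer loop
vertex 3.408 -2.405 0.658
vertex 4.195 -4.086 1.704
vertex 2.986 -3.342 -0.53
endloop
endfacet
facet normal -0.843 -0.223 -0.490
outer loop
vertex -2.296 -3.307 -0.252
vertex -2.485 -3.534 0.176
vertex -2.497 -3.053 -0.022
endloop
endfacet
facet normal 0.185 0.736 -0.651
outer loop
vertex -2.296 -3.307 -0.252
vertex -2.497 -3.053 -0.022
vertex -1.285 -3.04 0.336
endloop
endfacet
facet normal 0.184 0.736 -0.651
outer loop
vertex -1.285 -3.04 0.336
vertex -2.497 -3.053 -0.022
vertex -1.487 -2.785 0.567
endloop
endfacet
facet normal 0.842 0.222 0.491
outer loop
vertex -1.285 -3.04 0.336
vertex -1.487 -2.785 0.567
vertex -1.475 -3.266 0.764
endloop
endfacet
facet normal -0.842 -0.223 -0.492
outer loop
vertex -2.497 -3.053 -0.022
vertex -2.485 -3.534 0.176
vertex -2.692 -3.08 0.324
endloop
endfacet
facet normal -0.227 0.972 -0.052
outer loop
vertex -2.497 -3.053 -0.022
vertex -2.692 -3.08 0.324
vertex -1.487 -2.785 0.567
endloop
endfacet
facet normal -0.228 0.972 -0.049
outer loop
vertex -1.487 -2.785 0.567
vertex -2.692 -3.08 0.324
vertex -1.681 -2.813 0.913
endloop
endfacet
facet normal 0.843 0.222 0.490
outer loop
vertex -1.487 -2.785 0.567
vertex -1.681 -2.813 0.913
vertex -1.475 -3.266 0.764
endloop
endfacet
facet normal -0.842 -0.224 -0.491
outer loop
vertex -2.692 -3.08 0.324
vertex -2.485 -3.534 0.176
vertex -2.765 -3.373 0.583
endloop
endfacet
facet normal -0.506 0.639 0.580
outer loop
vertex -2.692 -3.08 0.324
vertex -2.765 -3.373 0.583
vertex -1.681 -2.813 0.913
endloop
endfacet
facet normal -0.506 0.639 0.579
outer loop
vertex -1.681 -2.813 0.913
vertex -2.765 -3.373 0.583
vertex -1.755 -3.106 1.172
endloop
endfacet
facet normal 0.842 0.221 0.491
outer loop
vertex -1.681 -2.813 0.913
vertex -1.755 -3.106 1.172
vertex -1.475 -3.266 0.764
endloop
endfacet
facet normal -0.842 -0.222 -0.491
outer loop
vertex -2.765 -3.373 0.583
vertex -2.485 -3.534 0.176
vertex -2.675 -3.76 0.604
endloop
endfacet
facet normal -0.489 -0.067 0.869
outer loop
vertex -2.765 -3.373 0.583
vertex -2.675 -3.76 0.604
vertex -1.755 -3.106 1.172
endloop
endfacet
facet normal -0.488 -0.070 0.870
outer loop
vertex -1.755 -3.106 1.172
vertex -2.675 -3.76 0.604
vertex -1.664 -3.493 1.192
endloop
endfacet
facet normal 0.842 0.223 0.490
outer loop
vertex -1.755 -3.106 1.172
vertex -1.664 -3.493 1.192
vertex -1.475 -3.266 0.764
endloop
endfacet
facet normal -0.842 -0.222 -0.491
outer loop
vertex -2.675 -3.76 0.604
vertex -2.485 -3.534 0.176
vertex -2.473 -4.015 0.373
endloop
endfacet
facet normal -0.184 -0.736 0.651
outer loop
vertex -2.675 -3.76 0.604
vertex -2.473 -4.015 0.373
vertex -1.664 -3.493 1.192
endloop
endfacet
facet normal -0.185 -0.736 0.651
outer loop
vertex -1.664 -3.493 1.192
vertex -2.473 -4.015 0.373
vertex -1.463 -3.747 0.962
endloop
endfacet
facet normal 0.843 0.223 0.490
outer loop
vertex -1.664 -3.493 1.192
vertex -1.463 -3.747 0.962
vertex -1.475 -3.266 0.764
endloop
endfacet
facet normal -0.843 -0.222 -0.490
outer loop
vertex -2.473 -4.015 0.373
vertex -2.485 -3.534 0.176
vertex -2.279 -3.987 0.027
endloop
endfacet
facet normal 0.229 -0.972 0.050
outer loop
vertex -2.473 -4.015 0.373
vertex -2.279 -3.987 0.027
vertex -1.463 -3.747 0.962
endloop
endfacet
facet normal 0.227 -0.973 0.052
outer loop
vertex -1.463 -3.747 0.962
vertex -2.279 -3.987 0.027
vertex -1.268 -3.72 0.616
endloop
endfacet
facet normal 0.842 0.223 0.492
outer loop
vertex -1.463 -3.747 0.962
vertex -1.268 -3.72 0.616
vertex -1.475 -3.266 0.764
endloop
endfacet
facet normal -0.842 -0.221 -0.491
outer loop
vertex -2.279 -3.987 0.027
vertex -2.485 -3.534 0.176
vertex -2.205 -3.694 -0.232
endloop
endfacet
facet normal 0.506 -0.639 -0.579
outer loop
vertex -2.279 -3.987 0.027
vertex -2.205 -3.694 -0.232
vertex -1.268 -3.72 0.616
endloop
endfacet
facet normal 0.507 -0.638 -0.579
outer loop
vertex -1.268 -3.72 0.616
vertex -2.205 -3.694 -0.232
vertex -1.195 -3.427 0.357
endloop
endfacet
facet normal 0.842 0.224 0.491
outer loop
vertex -1.268 -3.72 0.616
vertex -1.195 -3.427 0.357
vertex -1.475 -3.266 0.764
endloop
endfacet
facet normal -0.842 -0.223 -0.490
outer loop
vertex -2.205 -3.694 -0.232
vertex -2.485 -3.534 0.176
vertex -2.296 -3.307 -0.252
endloop
endfacet
facet normal 0.489 0.070 -0.870
outer loop
vertex -2.205 -3.694 -0.232
vertex -2.296 -3.307 -0.252
vertex -1.195 -3.427 0.357
endloop
endfacet
facet normal 0.488 0.066 -0.870
outer loop
vertex -1.195 -3.427 0.357
vertex -2.296 -3.307 -0.252
vertex -1.285 -3.04 0.336
endloop
endfacet
facet normal 0.842 0.222 0.491
outer loop
vertex -1.195 -3.427 0.357
vertex -1.285 -3.04 0.336
vertex -1.475 -3.266 0.764
endloop
endfacet

endsolid
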